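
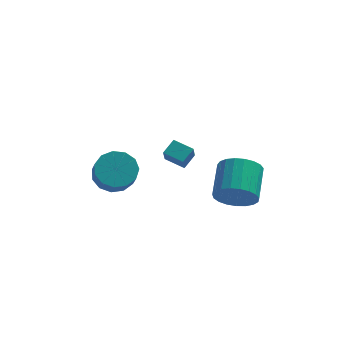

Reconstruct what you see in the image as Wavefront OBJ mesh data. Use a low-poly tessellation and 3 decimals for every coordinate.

v 1.248 -3.733 -2.437
v 1.737 -4.157 -1.755
v 2.04 -2.691 -1.061
v 1.552 -2.267 -1.743
v 2.014 -4.088 -2.022
v 2.317 -2.622 -1.328
v 2.158 -3.957 -2.361
v 2.461 -2.491 -1.667
v 2.145 -3.788 -2.713
v 2.449 -2.322 -2.019
v 1.977 -3.609 -3.017
v 2.281 -2.143 -2.323
v 1.683 -3.452 -3.221
v 1.987 -1.986 -2.527
v 1.314 -3.343 -3.29
v 1.618 -1.877 -2.596
v 0.934 -3.302 -3.211
v 1.237 -1.836 -2.517
v 0.608 -3.335 -2.998
v 0.911 -1.869 -2.304
v 0.392 -3.437 -2.688
v 0.696 -1.971 -1.994
v 0.325 -3.59 -2.335
v 0.628 -2.124 -1.641
v 0.417 -3.768 -1.999
v 0.721 -2.302 -1.305
v 0.653 -3.94 -1.739
v 0.957 -2.474 -1.045
v 0.992 -4.076 -1.6
v 1.296 -2.61 -0.906
v 1.375 -4.153 -1.606
v 1.679 -2.687 -0.912
v -1.327 1.589 -4.039
v -1.414 1.138 -3.289
v -0.855 2.149 -3.648
v -0.942 1.697 -2.898
v -0.518 1.063 -4.262
v -0.605 0.611 -3.512
v -0.046 1.622 -3.871
v -0.133 1.171 -3.121
v -3.545 -1.283 -2.724
v -2.63 -1.225 -2.793
v -2.519 -1.94 -1.925
v -3.435 -1.997 -1.856
v -2.775 -0.85 -2.466
v -2.665 -1.565 -1.598
v -3.166 -0.613 -2.221
v -3.055 -1.327 -1.353
v -3.676 -0.588 -2.136
v -3.566 -1.302 -1.267
v -4.145 -0.784 -2.237
v -4.035 -1.498 -1.369
v -4.424 -1.138 -2.493
v -4.313 -1.853 -1.625
v -4.424 -1.538 -2.823
v -4.313 -2.253 -1.954
v -4.144 -1.857 -3.121
v -4.034 -2.572 -2.253
v -3.675 -1.994 -3.293
v -3.564 -2.709 -2.425
v -3.164 -1.905 -3.285
v -3.054 -2.619 -2.416
v -2.775 -1.618 -3.098
v -2.664 -2.333 -2.23
f 2 1 5
f 2 5 3
f 3 5 6
f 3 6 4
f 5 1 7
f 5 7 6
f 6 7 8
f 6 8 4
f 7 1 9
f 7 9 8
f 8 9 10
f 8 10 4
f 9 1 11
f 9 11 10
f 10 11 12
f 10 12 4
f 11 1 13
f 11 13 12
f 12 13 14
f 12 14 4
f 13 1 15
f 13 15 14
f 14 15 16
f 14 16 4
f 15 1 17
f 15 17 16
f 16 17 18
f 16 18 4
f 17 1 19
f 17 19 18
f 18 19 20
f 18 20 4
f 19 1 21
f 19 21 20
f 20 21 22
f 20 22 4
f 21 1 23
f 21 23 22
f 22 23 24
f 22 24 4
f 23 1 25
f 23 25 24
f 24 25 26
f 24 26 4
f 25 1 27
f 25 27 26
f 26 27 28
f 26 28 4
f 27 1 29
f 27 29 28
f 28 29 30
f 28 30 4
f 29 1 31
f 29 31 30
f 30 31 32
f 30 32 4
f 31 1 2
f 31 2 32
f 32 2 3
f 32 3 4
f 34 36 33
f 37 34 33
f 33 36 35
f 35 37 33
f 34 40 36
f 38 34 37
f 38 40 34
f 36 40 35
f 39 37 35
f 35 40 39
f 39 38 37
f 40 38 39
f 42 41 45
f 42 45 43
f 43 45 46
f 43 46 44
f 45 41 47
f 45 47 46
f 46 47 48
f 46 48 44
f 47 41 49
f 47 49 48
f 48 49 50
f 48 50 44
f 49 41 51
f 49 51 50
f 50 51 52
f 50 52 44
f 51 41 53
f 51 53 52
f 52 53 54
f 52 54 44
f 53 41 55
f 53 55 54
f 54 55 56
f 54 56 44
f 55 41 57
f 55 57 56
f 56 57 58
f 56 58 44
f 57 41 59
f 57 59 58
f 58 59 60
f 58 60 44
f 59 41 61
f 59 61 60
f 60 61 62
f 60 62 44
f 61 41 63
f 61 63 62
f 62 63 64
f 62 64 44
f 63 41 42
f 63 42 64
f 64 42 43
f 64 43 44



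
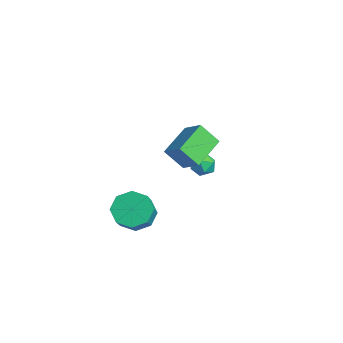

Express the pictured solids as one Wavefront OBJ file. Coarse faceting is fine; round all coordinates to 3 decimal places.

v -1.024 -3.464 -4.185
v -0.481 -2.544 -4.134
v 0.787 -3.375 -2.623
v 0.244 -4.296 -2.675
v -1.113 -2.564 -3.614
v 0.154 -3.395 -2.104
v -1.693 -3.111 -3.429
v -0.426 -3.943 -1.919
v -1.881 -3.866 -3.687
v -0.614 -4.697 -2.176
v -1.567 -4.385 -4.237
v -0.299 -5.216 -2.726
v -0.934 -4.365 -4.756
v 0.333 -5.196 -3.246
v -0.354 -3.817 -4.941
v 0.913 -4.649 -3.431
v -0.166 -3.063 -4.684
v 1.101 -3.894 -3.173
v 1.889 -2.396 0.812
v 1.298 -3.095 1.831
v 1.023 -0.819 1.392
v 0.433 -1.518 2.411
v 2.907 -2.122 1.589
v 2.317 -2.821 2.608
v 2.042 -0.545 2.169
v 1.451 -1.244 3.188
v -3.467 1.52 -3.39
v -3.042 1.589 -4.026
v -2.538 0.911 -2.834
v -2.113 0.98 -3.47
v -2.276 1.6 -3.048
v -2.85 1.977 -3.392
v -2.73 0.523 -3.468
v -3.304 0.9 -3.812
v -2.586 0.972 -4.074
v -2.305 1.638 -3.814
v -3.275 0.862 -3.046
v -2.994 1.528 -2.786
f 2 1 5
f 2 5 3
f 3 5 6
f 3 6 4
f 5 1 7
f 5 7 6
f 6 7 8
f 6 8 4
f 7 1 9
f 7 9 8
f 8 9 10
f 8 10 4
f 9 1 11
f 9 11 10
f 10 11 12
f 10 12 4
f 11 1 13
f 11 13 12
f 12 13 14
f 12 14 4
f 13 1 15
f 13 15 14
f 14 15 16
f 14 16 4
f 15 1 17
f 15 17 16
f 16 17 18
f 16 18 4
f 17 1 2
f 17 2 18
f 18 2 3
f 18 3 4
f 20 22 19
f 23 20 19
f 19 22 21
f 21 23 19
f 20 26 22
f 24 20 23
f 24 26 20
f 22 26 21
f 25 23 21
f 21 26 25
f 25 24 23
f 26 24 25
f 27 38 32
f 27 32 28
f 27 28 34
f 27 34 37
f 27 37 38
f 28 32 36
f 32 38 31
f 38 37 29
f 37 34 33
f 34 28 35
f 30 36 31
f 30 31 29
f 30 29 33
f 30 33 35
f 30 35 36
f 31 36 32
f 29 31 38
f 33 29 37
f 35 33 34
f 36 35 28



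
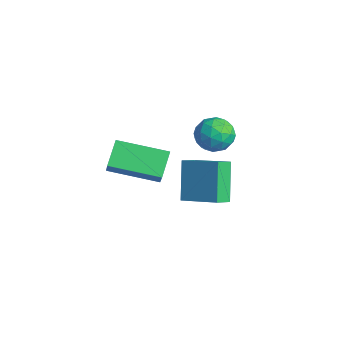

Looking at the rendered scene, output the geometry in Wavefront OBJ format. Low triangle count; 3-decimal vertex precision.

v 3.166 1.641 4.052
v 3.567 2.296 3.66
v 4.273 0.824 3.82
v 4.674 1.479 3.428
v 4.536 1.505 4.278
v 3.852 2.011 4.422
v 3.988 1.109 3.058
v 3.304 1.615 3.202
v 4.075 1.967 3.045
v 4.414 2.212 3.799
v 3.426 0.908 3.681
v 3.765 1.153 4.435
v 3.27 2.04 3.876
v 4.57 1.08 3.604
v 4.489 1.095 4.104
v 4.725 1.48 3.873
v 3.437 1.873 4.324
v 3.673 2.257 4.093
v 4.242 1.793 4.457
v 4.167 0.863 3.387
v 4.403 1.247 3.156
v 3.115 1.64 3.607
v 3.351 2.025 3.376
v 3.598 1.327 3.023
v 3.804 2.232 3.284
v 4.454 1.751 3.148
v 4.051 1.534 2.931
v 3.649 1.831 3.015
v 4.003 2.376 3.728
v 4.653 1.895 3.591
v 4.573 1.911 4.091
v 4.171 2.208 4.176
v 4.301 2.182 3.366
v 3.187 1.225 3.889
v 3.837 0.744 3.752
v 3.669 0.912 3.304
v 3.267 1.209 3.389
v 3.386 1.369 4.332
v 4.036 0.888 4.196
v 4.191 1.289 4.465
v 3.789 1.586 4.549
v 3.539 0.938 4.114
v 0.837 1.673 -0.048
v 2.313 2.562 0.598
v 0.586 2.387 -0.457
v 2.062 3.275 0.188
v 1.858 1.125 -1.628
v 3.334 2.013 -0.983
v 1.607 1.838 -2.038
v 3.083 2.727 -1.392
v 2.212 -2.215 1.968
v 1.464 -1.504 2.742
v 1.551 -1.986 1.119
v 0.803 -1.275 1.893
v 3.417 -0.445 1.507
v 2.669 0.266 2.281
v 2.756 -0.216 0.658
v 2.008 0.495 1.432
f 1 38 17
f 38 12 41
f 17 41 6
f 38 41 17
f 1 17 13
f 17 6 18
f 13 18 2
f 17 18 13
f 1 13 22
f 13 2 23
f 22 23 8
f 13 23 22
f 1 22 34
f 22 8 37
f 34 37 11
f 22 37 34
f 1 34 38
f 34 11 42
f 38 42 12
f 34 42 38
f 2 18 29
f 18 6 32
f 29 32 10
f 18 32 29
f 6 41 19
f 41 12 40
f 19 40 5
f 41 40 19
f 12 42 39
f 42 11 35
f 39 35 3
f 42 35 39
f 11 37 36
f 37 8 24
f 36 24 7
f 37 24 36
f 8 23 28
f 23 2 25
f 28 25 9
f 23 25 28
f 4 30 16
f 30 10 31
f 16 31 5
f 30 31 16
f 4 16 14
f 16 5 15
f 14 15 3
f 16 15 14
f 4 14 21
f 14 3 20
f 21 20 7
f 14 20 21
f 4 21 26
f 21 7 27
f 26 27 9
f 21 27 26
f 4 26 30
f 26 9 33
f 30 33 10
f 26 33 30
f 5 31 19
f 31 10 32
f 19 32 6
f 31 32 19
f 3 15 39
f 15 5 40
f 39 40 12
f 15 40 39
f 7 20 36
f 20 3 35
f 36 35 11
f 20 35 36
f 9 27 28
f 27 7 24
f 28 24 8
f 27 24 28
f 10 33 29
f 33 9 25
f 29 25 2
f 33 25 29
f 44 46 43
f 47 44 43
f 43 46 45
f 45 47 43
f 44 50 46
f 48 44 47
f 48 50 44
f 46 50 45
f 49 47 45
f 45 50 49
f 49 48 47
f 50 48 49
f 52 54 51
f 55 52 51
f 51 54 53
f 53 55 51
f 52 58 54
f 56 52 55
f 56 58 52
f 54 58 53
f 57 55 53
f 53 58 57
f 57 56 55
f 58 56 57



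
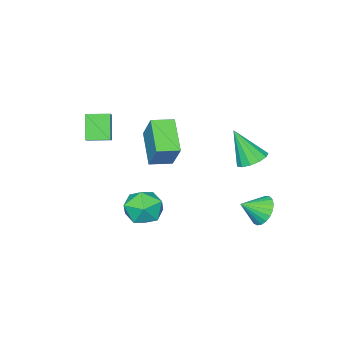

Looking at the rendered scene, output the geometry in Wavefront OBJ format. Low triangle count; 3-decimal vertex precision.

v -2.08 2.881 -2.038
v -1.809 2.42 -2.811
v -1.08 2.299 -1.342
v -1.6 2.749 -2.836
v -1.474 3.101 -2.723
v -1.452 3.416 -2.491
v -1.539 3.637 -2.181
v -1.72 3.728 -1.846
v -1.962 3.673 -1.545
v -2.225 3.48 -1.329
v -2.463 3.184 -1.235
v -2.634 2.836 -1.281
v -2.71 2.496 -1.457
v -2.676 2.222 -1.734
v -2.54 2.062 -2.063
v -2.324 2.044 -2.389
v -2.065 2.171 -2.653
v 3.587 -3.709 2.708
v 2.98 -4.348 4.007
v 2.734 -2.838 2.738
v 2.126 -3.477 4.036
v 4.374 -2.963 3.444
v 3.766 -3.602 4.742
v 3.52 -2.092 3.473
v 2.913 -2.731 4.772
v 3.606 1.234 -0.688
v 4.481 0.502 -0.801
v 2.639 -0.062 0.221
v 3.514 -0.794 0.108
v 3.616 0.119 0.794
v 4.213 0.919 0.232
v 2.907 -0.479 -0.812
v 3.504 0.321 -1.374
v 4.049 -0.557 -0.878
v 4.486 -0.188 0.115
v 2.634 0.628 -0.695
v 3.071 0.997 0.298
v -0.939 3.16 2.441
v -0.534 2.523 2.028
v -0.581 2.22 4.239
v -0.196 2.854 2.133
v -0.094 3.281 2.336
v -0.26 3.671 2.573
v -0.641 3.898 2.767
v -1.117 3.89 2.858
v -1.537 3.651 2.816
v -1.766 3.256 2.656
v -1.733 2.83 2.427
v -1.448 2.509 2.202
v -1.001 2.394 2.054
v 2.006 0.66 2.348
v 1.003 -0.749 3.448
v 2.389 1.59 3.889
v 1.386 0.18 4.989
v 3.014 0.04 2.471
v 2.011 -1.37 3.571
v 3.397 0.969 4.012
v 2.394 -0.44 5.112
f 2 1 4
f 2 4 3
f 4 1 5
f 4 5 3
f 5 1 6
f 5 6 3
f 6 1 7
f 6 7 3
f 7 1 8
f 7 8 3
f 8 1 9
f 8 9 3
f 9 1 10
f 9 10 3
f 10 1 11
f 10 11 3
f 11 1 12
f 11 12 3
f 12 1 13
f 12 13 3
f 13 1 14
f 13 14 3
f 14 1 15
f 14 15 3
f 15 1 16
f 15 16 3
f 16 1 17
f 16 17 3
f 17 1 2
f 17 2 3
f 19 21 18
f 22 19 18
f 18 21 20
f 20 22 18
f 19 25 21
f 23 19 22
f 23 25 19
f 21 25 20
f 24 22 20
f 20 25 24
f 24 23 22
f 25 23 24
f 26 37 31
f 26 31 27
f 26 27 33
f 26 33 36
f 26 36 37
f 27 31 35
f 31 37 30
f 37 36 28
f 36 33 32
f 33 27 34
f 29 35 30
f 29 30 28
f 29 28 32
f 29 32 34
f 29 34 35
f 30 35 31
f 28 30 37
f 32 28 36
f 34 32 33
f 35 34 27
f 39 38 41
f 39 41 40
f 41 38 42
f 41 42 40
f 42 38 43
f 42 43 40
f 43 38 44
f 43 44 40
f 44 38 45
f 44 45 40
f 45 38 46
f 45 46 40
f 46 38 47
f 46 47 40
f 47 38 48
f 47 48 40
f 48 38 49
f 48 49 40
f 49 38 50
f 49 50 40
f 50 38 39
f 50 39 40
f 52 54 51
f 55 52 51
f 51 54 53
f 53 55 51
f 52 58 54
f 56 52 55
f 56 58 52
f 54 58 53
f 57 55 53
f 53 58 57
f 57 56 55
f 58 56 57



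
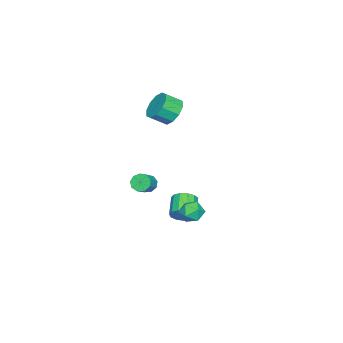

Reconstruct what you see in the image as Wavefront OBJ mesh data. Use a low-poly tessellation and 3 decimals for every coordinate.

v 2.143 2.642 -1.888
v 2.582 3.317 -1.804
v 3.238 1.923 -1.836
v 3.677 2.598 -1.752
v 3.189 2.355 -1.153
v 2.513 2.799 -1.185
v 3.307 2.441 -2.455
v 2.631 2.885 -2.487
v 3.302 3.192 -2.154
v 3.229 3.14 -1.35
v 2.591 2.1 -2.29
v 2.518 2.048 -1.486
v 0.677 1.054 -3.85
v 0.964 1.376 -3.188
v -0.191 0.968 -2.489
v -0.477 0.646 -3.15
v 0.728 1.695 -3.391
v -0.426 1.287 -2.692
v 0.477 1.81 -3.739
v -0.678 1.402 -3.04
v 0.289 1.685 -4.123
v -0.866 1.277 -3.424
v 0.224 1.36 -4.42
v -0.931 0.952 -3.721
v 0.303 0.937 -4.535
v -0.851 0.529 -3.836
v 0.501 0.552 -4.433
v -0.653 0.144 -3.734
v 0.755 0.326 -4.146
v -0.399 -0.082 -3.447
v 0.984 0.331 -3.764
v -0.17 -0.077 -3.065
v 1.116 0.566 -3.41
v -0.039 0.158 -2.711
v 1.108 0.955 -3.195
v -0.046 0.547 -2.496
v 2.409 -0.364 -0.565
v 2.677 0.021 -0.986
v 3.559 0.029 -0.416
v 3.291 -0.356 0.005
v 2.478 0.251 -0.681
v 3.36 0.259 -0.111
v 2.247 0.194 -0.322
v 3.129 0.202 0.248
v 2.091 -0.124 -0.077
v 2.973 -0.116 0.493
v 2.084 -0.555 -0.06
v 2.966 -0.547 0.51
v 2.23 -0.896 -0.28
v 3.111 -0.888 0.29
v 2.459 -0.988 -0.633
v 3.34 -0.98 -0.063
v 2.664 -0.788 -0.954
v 3.546 -0.78 -0.384
v 2.751 -0.39 -1.094
v 3.633 -0.382 -0.524
v -1.113 -0.418 3.501
v -0.768 -0.87 2.666
v -0.203 -1.655 3.324
v -0.547 -1.202 4.159
v -0.355 -0.432 2.833
v 0.21 -1.217 3.491
v -0.232 0.011 3.255
v 0.334 -0.774 3.913
v -0.444 0.29 3.771
v 0.121 -0.495 4.429
v -0.912 0.299 4.184
v -0.347 -0.486 4.842
v -1.457 0.035 4.336
v -0.892 -0.75 4.994
v -1.87 -0.403 4.169
v -1.305 -1.188 4.827
v -1.994 -0.846 3.747
v -1.428 -1.631 4.405
v -1.781 -1.125 3.231
v -1.216 -1.91 3.889
v -1.313 -1.134 2.818
v -0.748 -1.919 3.476
f 1 12 6
f 1 6 2
f 1 2 8
f 1 8 11
f 1 11 12
f 2 6 10
f 6 12 5
f 12 11 3
f 11 8 7
f 8 2 9
f 4 10 5
f 4 5 3
f 4 3 7
f 4 7 9
f 4 9 10
f 5 10 6
f 3 5 12
f 7 3 11
f 9 7 8
f 10 9 2
f 14 13 17
f 14 17 15
f 15 17 18
f 15 18 16
f 17 13 19
f 17 19 18
f 18 19 20
f 18 20 16
f 19 13 21
f 19 21 20
f 20 21 22
f 20 22 16
f 21 13 23
f 21 23 22
f 22 23 24
f 22 24 16
f 23 13 25
f 23 25 24
f 24 25 26
f 24 26 16
f 25 13 27
f 25 27 26
f 26 27 28
f 26 28 16
f 27 13 29
f 27 29 28
f 28 29 30
f 28 30 16
f 29 13 31
f 29 31 30
f 30 31 32
f 30 32 16
f 31 13 33
f 31 33 32
f 32 33 34
f 32 34 16
f 33 13 35
f 33 35 34
f 34 35 36
f 34 36 16
f 35 13 14
f 35 14 36
f 36 14 15
f 36 15 16
f 38 37 41
f 38 41 39
f 39 41 42
f 39 42 40
f 41 37 43
f 41 43 42
f 42 43 44
f 42 44 40
f 43 37 45
f 43 45 44
f 44 45 46
f 44 46 40
f 45 37 47
f 45 47 46
f 46 47 48
f 46 48 40
f 47 37 49
f 47 49 48
f 48 49 50
f 48 50 40
f 49 37 51
f 49 51 50
f 50 51 52
f 50 52 40
f 51 37 53
f 51 53 52
f 52 53 54
f 52 54 40
f 53 37 55
f 53 55 54
f 54 55 56
f 54 56 40
f 55 37 38
f 55 38 56
f 56 38 39
f 56 39 40
f 58 57 61
f 58 61 59
f 59 61 62
f 59 62 60
f 61 57 63
f 61 63 62
f 62 63 64
f 62 64 60
f 63 57 65
f 63 65 64
f 64 65 66
f 64 66 60
f 65 57 67
f 65 67 66
f 66 67 68
f 66 68 60
f 67 57 69
f 67 69 68
f 68 69 70
f 68 70 60
f 69 57 71
f 69 71 70
f 70 71 72
f 70 72 60
f 71 57 73
f 71 73 72
f 72 73 74
f 72 74 60
f 73 57 75
f 73 75 74
f 74 75 76
f 74 76 60
f 75 57 77
f 75 77 76
f 76 77 78
f 76 78 60
f 77 57 58
f 77 58 78
f 78 58 59
f 78 59 60



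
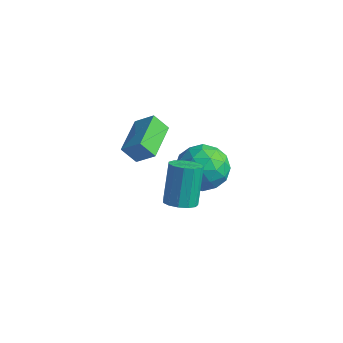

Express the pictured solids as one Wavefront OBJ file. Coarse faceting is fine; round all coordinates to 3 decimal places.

v 0.819 4.122 -3.177
v 1.489 4.216 -4.115
v 1.311 2.324 -3.005
v 1.981 2.418 -3.943
v 2.274 2.963 -2.967
v 1.97 4.074 -3.072
v 0.83 2.466 -4.048
v 0.526 3.577 -4.153
v 1.496 3.192 -4.653
v 2.388 3.5 -3.985
v 0.412 3.04 -3.135
v 1.304 3.348 -2.467
v 1.111 4.327 -3.661
v 1.689 2.213 -3.459
v 1.861 2.534 -2.885
v 2.255 2.589 -3.437
v 1.394 4.244 -3.048
v 1.788 4.299 -3.599
v 2.249 3.562 -2.924
v 1.012 2.241 -3.521
v 1.406 2.296 -4.072
v 0.545 3.951 -3.683
v 0.939 4.006 -4.235
v 0.551 2.978 -4.196
v 1.509 3.78 -4.528
v 1.798 2.723 -4.428
v 1.121 2.751 -4.489
v 0.943 3.405 -4.551
v 2.033 3.961 -4.136
v 2.322 2.904 -4.035
v 2.495 3.225 -3.461
v 2.316 3.878 -3.523
v 2.037 3.359 -4.452
v 0.478 3.636 -3.085
v 0.767 2.579 -2.984
v 0.484 2.662 -3.597
v 0.305 3.315 -3.659
v 1.002 3.817 -2.692
v 1.291 2.76 -2.592
v 1.857 3.135 -2.569
v 1.679 3.789 -2.631
v 0.763 3.181 -2.668
v 3.862 -1.49 -0.402
v 4.392 -1.122 -0.478
v 4.049 -0.322 1.006
v 3.518 -0.69 1.082
v 4.117 -0.941 -0.639
v 3.774 -0.141 0.845
v 3.761 -0.935 -0.724
v 3.418 -0.135 0.759
v 3.437 -1.105 -0.708
v 3.094 -0.305 0.776
v 3.248 -1.397 -0.594
v 2.904 -0.597 0.889
v 3.254 -1.719 -0.419
v 2.91 -0.919 1.064
v 3.452 -1.968 -0.239
v 3.109 -1.168 1.245
v 3.781 -2.065 -0.11
v 3.438 -1.265 1.373
v 4.136 -1.98 -0.074
v 3.792 -1.18 1.409
v 4.403 -1.739 -0.142
v 4.06 -0.939 1.341
v 4.499 -1.419 -0.292
v 4.155 -0.619 1.191
v -0.52 0.55 -1.379
v 0.261 0.751 -0.706
v -1.107 2.176 -1.183
v -0.326 2.377 -0.51
v 0.006 0.823 -2.07
v 0.787 1.024 -1.397
v -0.581 2.449 -1.874
v 0.2 2.65 -1.201
f 1 38 17
f 38 12 41
f 17 41 6
f 38 41 17
f 1 17 13
f 17 6 18
f 13 18 2
f 17 18 13
f 1 13 22
f 13 2 23
f 22 23 8
f 13 23 22
f 1 22 34
f 22 8 37
f 34 37 11
f 22 37 34
f 1 34 38
f 34 11 42
f 38 42 12
f 34 42 38
f 2 18 29
f 18 6 32
f 29 32 10
f 18 32 29
f 6 41 19
f 41 12 40
f 19 40 5
f 41 40 19
f 12 42 39
f 42 11 35
f 39 35 3
f 42 35 39
f 11 37 36
f 37 8 24
f 36 24 7
f 37 24 36
f 8 23 28
f 23 2 25
f 28 25 9
f 23 25 28
f 4 30 16
f 30 10 31
f 16 31 5
f 30 31 16
f 4 16 14
f 16 5 15
f 14 15 3
f 16 15 14
f 4 14 21
f 14 3 20
f 21 20 7
f 14 20 21
f 4 21 26
f 21 7 27
f 26 27 9
f 21 27 26
f 4 26 30
f 26 9 33
f 30 33 10
f 26 33 30
f 5 31 19
f 31 10 32
f 19 32 6
f 31 32 19
f 3 15 39
f 15 5 40
f 39 40 12
f 15 40 39
f 7 20 36
f 20 3 35
f 36 35 11
f 20 35 36
f 9 27 28
f 27 7 24
f 28 24 8
f 27 24 28
f 10 33 29
f 33 9 25
f 29 25 2
f 33 25 29
f 44 43 47
f 44 47 45
f 45 47 48
f 45 48 46
f 47 43 49
f 47 49 48
f 48 49 50
f 48 50 46
f 49 43 51
f 49 51 50
f 50 51 52
f 50 52 46
f 51 43 53
f 51 53 52
f 52 53 54
f 52 54 46
f 53 43 55
f 53 55 54
f 54 55 56
f 54 56 46
f 55 43 57
f 55 57 56
f 56 57 58
f 56 58 46
f 57 43 59
f 57 59 58
f 58 59 60
f 58 60 46
f 59 43 61
f 59 61 60
f 60 61 62
f 60 62 46
f 61 43 63
f 61 63 62
f 62 63 64
f 62 64 46
f 63 43 65
f 63 65 64
f 64 65 66
f 64 66 46
f 65 43 44
f 65 44 66
f 66 44 45
f 66 45 46
f 68 70 67
f 71 68 67
f 67 70 69
f 69 71 67
f 68 74 70
f 72 68 71
f 72 74 68
f 70 74 69
f 73 71 69
f 69 74 73
f 73 72 71
f 74 72 73



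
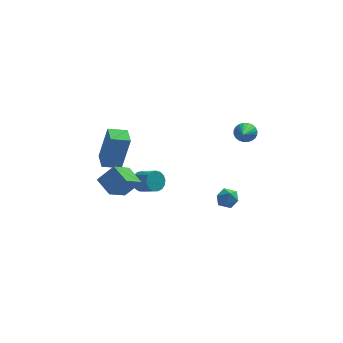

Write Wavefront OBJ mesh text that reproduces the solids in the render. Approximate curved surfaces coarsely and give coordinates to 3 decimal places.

v -2.449 3.034 -3.614
v -2.001 3.221 -4.061
v -1.244 2.572 -3.574
v -1.691 2.386 -3.126
v -1.968 3.433 -3.829
v -1.211 2.784 -3.342
v -2.046 3.553 -3.548
v -1.289 2.905 -3.06
v -2.216 3.555 -3.282
v -1.459 2.906 -2.794
v -2.439 3.438 -3.092
v -1.682 2.789 -2.604
v -2.665 3.228 -3.021
v -1.908 2.579 -2.533
v -2.84 2.974 -3.086
v -2.083 2.325 -2.599
v -2.926 2.733 -3.273
v -2.169 2.085 -2.785
v -2.903 2.562 -3.537
v -2.146 1.913 -3.049
v -2.775 2.499 -3.819
v -2.018 1.85 -3.331
v -2.573 2.559 -4.054
v -1.816 1.91 -3.566
v -2.342 2.727 -4.188
v -1.585 2.078 -3.7
v -2.135 2.966 -4.191
v -1.378 2.317 -3.703
v 1.771 -2.332 -0.354
v 2.002 -2.055 -0.885
v 1.878 -3.265 -0.795
v 2.109 -2.988 -1.326
v 2.454 -2.983 -0.785
v 2.388 -2.407 -0.512
v 1.492 -2.913 -1.168
v 1.426 -2.337 -0.895
v 1.83 -2.414 -1.387
v 2.424 -2.457 -1.151
v 1.456 -2.863 -0.529
v 2.05 -2.906 -0.293
v -2.871 -4.521 1.645
v -3.502 -3.728 2.122
v -3.68 -4.645 0.781
v -4.311 -3.851 1.257
v -2.189 -3.509 0.863
v -2.82 -2.715 1.339
v -2.998 -3.632 -0.002
v -3.629 -2.839 0.475
v -4.327 0.089 -0.487
v -3.848 0.073 1.558
v -4.536 1.188 -0.429
v -4.057 1.171 1.616
v -3.343 0.289 -0.716
v -2.864 0.272 1.329
v -3.552 1.387 -0.658
v -3.073 1.371 1.387
v 2.775 -1.696 3.277
v 3.108 -1.494 3.706
v 2.625 -3.244 4.123
v 2.902 -1.434 3.779
v 2.677 -1.415 3.775
v 2.466 -1.438 3.695
v 2.303 -1.501 3.552
v 2.211 -1.593 3.367
v 2.205 -1.701 3.168
v 2.286 -1.808 2.986
v 2.441 -1.898 2.848
v 2.647 -1.958 2.776
v 2.873 -1.977 2.78
v 3.083 -1.954 2.859
v 3.247 -1.892 3.003
v 3.338 -1.799 3.188
v 3.344 -1.691 3.386
v 3.264 -1.584 3.569
f 2 1 5
f 2 5 3
f 3 5 6
f 3 6 4
f 5 1 7
f 5 7 6
f 6 7 8
f 6 8 4
f 7 1 9
f 7 9 8
f 8 9 10
f 8 10 4
f 9 1 11
f 9 11 10
f 10 11 12
f 10 12 4
f 11 1 13
f 11 13 12
f 12 13 14
f 12 14 4
f 13 1 15
f 13 15 14
f 14 15 16
f 14 16 4
f 15 1 17
f 15 17 16
f 16 17 18
f 16 18 4
f 17 1 19
f 17 19 18
f 18 19 20
f 18 20 4
f 19 1 21
f 19 21 20
f 20 21 22
f 20 22 4
f 21 1 23
f 21 23 22
f 22 23 24
f 22 24 4
f 23 1 25
f 23 25 24
f 24 25 26
f 24 26 4
f 25 1 27
f 25 27 26
f 26 27 28
f 26 28 4
f 27 1 2
f 27 2 28
f 28 2 3
f 28 3 4
f 29 40 34
f 29 34 30
f 29 30 36
f 29 36 39
f 29 39 40
f 30 34 38
f 34 40 33
f 40 39 31
f 39 36 35
f 36 30 37
f 32 38 33
f 32 33 31
f 32 31 35
f 32 35 37
f 32 37 38
f 33 38 34
f 31 33 40
f 35 31 39
f 37 35 36
f 38 37 30
f 42 44 41
f 45 42 41
f 41 44 43
f 43 45 41
f 42 48 44
f 46 42 45
f 46 48 42
f 44 48 43
f 47 45 43
f 43 48 47
f 47 46 45
f 48 46 47
f 50 52 49
f 53 50 49
f 49 52 51
f 51 53 49
f 50 56 52
f 54 50 53
f 54 56 50
f 52 56 51
f 55 53 51
f 51 56 55
f 55 54 53
f 56 54 55
f 58 57 60
f 58 60 59
f 60 57 61
f 60 61 59
f 61 57 62
f 61 62 59
f 62 57 63
f 62 63 59
f 63 57 64
f 63 64 59
f 64 57 65
f 64 65 59
f 65 57 66
f 65 66 59
f 66 57 67
f 66 67 59
f 67 57 68
f 67 68 59
f 68 57 69
f 68 69 59
f 69 57 70
f 69 70 59
f 70 57 71
f 70 71 59
f 71 57 72
f 71 72 59
f 72 57 73
f 72 73 59
f 73 57 74
f 73 74 59
f 74 57 58
f 74 58 59



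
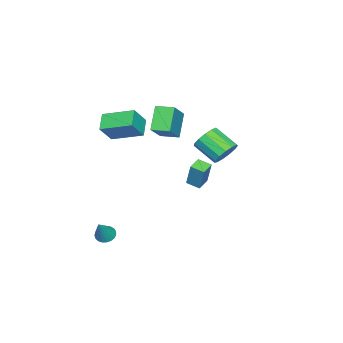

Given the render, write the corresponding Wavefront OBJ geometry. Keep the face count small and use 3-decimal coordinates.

v -2.186 0.652 -1.827
v -1.847 1.065 -0.224
v -2.154 1.493 -2.05
v -1.815 1.905 -0.447
v -1.305 0.575 -1.993
v -0.966 0.987 -0.39
v -1.273 1.415 -2.216
v -0.934 1.828 -0.613
v 0.645 3.843 2.229
v 1.491 3.816 2.471
v 1.201 2.45 3.332
v 0.355 2.477 3.091
v 1.255 4.083 2.816
v 0.966 2.718 3.677
v 0.826 4.274 2.974
v 0.537 2.909 3.836
v 0.34 4.328 2.897
v 0.05 2.963 3.758
v -0.05 4.228 2.607
v -0.34 2.863 3.468
v -0.219 4.006 2.197
v -0.509 2.641 3.059
v -0.114 3.731 1.798
v -0.404 2.366 2.659
v 0.232 3.492 1.535
v -0.058 2.127 2.397
v 0.709 3.365 1.493
v 0.42 1.999 2.355
v 1.166 3.388 1.685
v 0.876 2.023 2.546
v 1.457 3.557 2.049
v 1.168 2.191 2.911
v -3.173 -1.941 0.288
v -4.303 -2.174 1.617
v -3.321 -0.793 0.365
v -4.451 -1.026 1.693
v -1.669 -1.834 1.587
v -2.799 -2.067 2.915
v -1.817 -0.686 1.663
v -2.947 -0.919 2.992
v 3.226 -2.273 -4.411
v 3.735 -2.219 -4.761
v 4.154 -2.207 -3.049
v 3.667 -1.972 -4.726
v 3.522 -1.778 -4.638
v 3.327 -1.669 -4.51
v 3.114 -1.665 -4.365
v 2.92 -1.766 -4.228
v 2.779 -1.955 -4.122
v 2.716 -2.198 -4.067
v 2.74 -2.455 -4.071
v 2.849 -2.68 -4.134
v 3.023 -2.835 -4.245
v 3.232 -2.893 -4.385
v 3.44 -2.843 -4.529
v 3.611 -2.695 -4.653
v 3.715 -2.474 -4.735
v 1.386 -2.751 2.171
v 0.412 -3.083 2.807
v 1.164 -0.869 2.81
v 0.189 -1.2 3.446
v 2.231 -3.04 3.314
v 1.256 -3.371 3.95
v 2.008 -1.157 3.953
v 1.034 -1.489 4.589
f 2 4 1
f 5 2 1
f 1 4 3
f 3 5 1
f 2 8 4
f 6 2 5
f 6 8 2
f 4 8 3
f 7 5 3
f 3 8 7
f 7 6 5
f 8 6 7
f 10 9 13
f 10 13 11
f 11 13 14
f 11 14 12
f 13 9 15
f 13 15 14
f 14 15 16
f 14 16 12
f 15 9 17
f 15 17 16
f 16 17 18
f 16 18 12
f 17 9 19
f 17 19 18
f 18 19 20
f 18 20 12
f 19 9 21
f 19 21 20
f 20 21 22
f 20 22 12
f 21 9 23
f 21 23 22
f 22 23 24
f 22 24 12
f 23 9 25
f 23 25 24
f 24 25 26
f 24 26 12
f 25 9 27
f 25 27 26
f 26 27 28
f 26 28 12
f 27 9 29
f 27 29 28
f 28 29 30
f 28 30 12
f 29 9 31
f 29 31 30
f 30 31 32
f 30 32 12
f 31 9 10
f 31 10 32
f 32 10 11
f 32 11 12
f 34 36 33
f 37 34 33
f 33 36 35
f 35 37 33
f 34 40 36
f 38 34 37
f 38 40 34
f 36 40 35
f 39 37 35
f 35 40 39
f 39 38 37
f 40 38 39
f 42 41 44
f 42 44 43
f 44 41 45
f 44 45 43
f 45 41 46
f 45 46 43
f 46 41 47
f 46 47 43
f 47 41 48
f 47 48 43
f 48 41 49
f 48 49 43
f 49 41 50
f 49 50 43
f 50 41 51
f 50 51 43
f 51 41 52
f 51 52 43
f 52 41 53
f 52 53 43
f 53 41 54
f 53 54 43
f 54 41 55
f 54 55 43
f 55 41 56
f 55 56 43
f 56 41 57
f 56 57 43
f 57 41 42
f 57 42 43
f 59 61 58
f 62 59 58
f 58 61 60
f 60 62 58
f 59 65 61
f 63 59 62
f 63 65 59
f 61 65 60
f 64 62 60
f 60 65 64
f 64 63 62
f 65 63 64



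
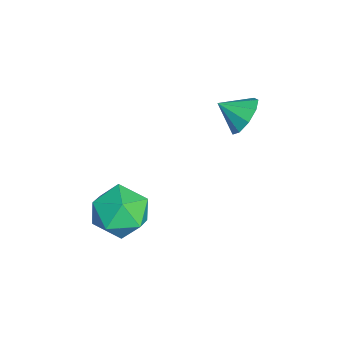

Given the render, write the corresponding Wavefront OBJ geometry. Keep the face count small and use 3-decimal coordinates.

v 2.123 -0.55 -1.309
v 3.043 -0.027 -0.643
v 3.357 -2.073 -1.817
v 4.277 -1.55 -1.151
v 3.282 -2.036 -0.569
v 2.519 -1.095 -0.255
v 3.881 -1.005 -2.205
v 3.118 -0.064 -1.891
v 4.13 -0.308 -1.196
v 3.76 -0.945 -0.185
v 2.64 -1.155 -2.275
v 2.27 -1.792 -1.264
v -0.003 3.619 1.298
v 0.37 4.011 2.055
v -0.197 2.601 1.922
v -0.257 4.121 2.039
v -0.764 3.996 1.676
v -0.916 3.695 1.137
v -0.64 3.358 0.673
v -0.066 3.144 0.502
v 0.537 3.152 0.703
v 0.888 3.379 1.183
v 0.822 3.718 1.716
f 1 12 6
f 1 6 2
f 1 2 8
f 1 8 11
f 1 11 12
f 2 6 10
f 6 12 5
f 12 11 3
f 11 8 7
f 8 2 9
f 4 10 5
f 4 5 3
f 4 3 7
f 4 7 9
f 4 9 10
f 5 10 6
f 3 5 12
f 7 3 11
f 9 7 8
f 10 9 2
f 14 13 16
f 14 16 15
f 16 13 17
f 16 17 15
f 17 13 18
f 17 18 15
f 18 13 19
f 18 19 15
f 19 13 20
f 19 20 15
f 20 13 21
f 20 21 15
f 21 13 22
f 21 22 15
f 22 13 23
f 22 23 15
f 23 13 14
f 23 14 15



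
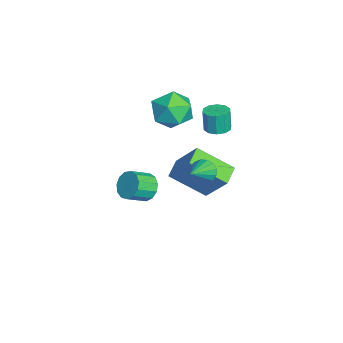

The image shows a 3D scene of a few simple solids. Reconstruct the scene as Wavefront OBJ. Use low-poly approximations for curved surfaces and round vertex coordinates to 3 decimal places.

v -0.828 0.889 1.194
v -0.367 0.476 1.225
v -0.49 0.418 2.316
v -0.952 0.831 2.286
v -0.215 0.826 1.26
v -0.338 0.768 2.352
v -0.298 1.2 1.271
v -0.421 1.142 2.362
v -0.583 1.455 1.252
v -0.706 1.398 2.343
v -0.962 1.494 1.211
v -1.085 1.436 2.303
v -1.29 1.302 1.164
v -1.413 1.244 2.255
v -1.442 0.952 1.128
v -1.565 0.894 2.22
v -1.359 0.578 1.118
v -1.482 0.52 2.209
v -1.074 0.322 1.137
v -1.197 0.265 2.228
v -0.695 0.284 1.177
v -0.818 0.226 2.269
v -0.137 -2.246 -2.273
v 0.541 -1.99 -2.467
v 1.015 -2.819 -1.9
v 0.337 -3.074 -1.707
v 0.441 -1.799 -2.104
v 0.915 -2.628 -1.537
v 0.158 -1.75 -1.794
v 0.631 -2.578 -1.227
v -0.219 -1.858 -1.637
v 0.254 -2.686 -1.07
v -0.57 -2.089 -1.682
v -0.097 -2.917 -1.115
v -0.784 -2.37 -1.914
v -0.31 -3.198 -1.348
v -0.791 -2.611 -2.261
v -0.318 -3.44 -1.694
v -0.592 -2.737 -2.612
v -0.118 -3.566 -2.045
v -0.247 -2.706 -2.855
v 0.226 -3.535 -2.288
v 0.132 -2.53 -2.913
v 0.606 -3.358 -2.347
v 0.426 -2.263 -2.769
v 0.9 -3.091 -2.202
v -2.939 -0.32 1.597
v -1.874 -0.256 1.916
v -2.606 -1.904 0.804
v -1.541 -1.84 1.123
v -2.342 -1.997 1.882
v -2.548 -1.017 2.372
v -1.932 -1.143 0.348
v -2.138 -0.163 0.838
v -1.251 -0.764 1.144
v -1.504 -1.292 2.093
v -2.976 -0.868 0.627
v -3.229 -1.396 1.576
v -1.418 0.76 -2.931
v -1.721 -0.91 -1.781
v -0.65 1.667 -1.411
v -0.952 -0.003 -0.261
v -0.468 0.403 -3.199
v -0.77 -1.267 -2.049
v 0.301 1.31 -1.679
v -0.002 -0.36 -0.529
v 2.899 0.153 1.343
v 3.284 0.529 1.055
v 4.081 -0.433 2.157
v 3.188 0.689 1.309
v 3.014 0.706 1.573
v 2.81 0.574 1.774
v 2.63 0.33 1.86
v 2.522 0.038 1.808
v 2.515 -0.223 1.63
v 2.611 -0.384 1.376
v 2.784 -0.4 1.112
v 2.988 -0.269 0.911
v 3.169 -0.024 0.825
v 3.277 0.268 0.877
f 2 1 5
f 2 5 3
f 3 5 6
f 3 6 4
f 5 1 7
f 5 7 6
f 6 7 8
f 6 8 4
f 7 1 9
f 7 9 8
f 8 9 10
f 8 10 4
f 9 1 11
f 9 11 10
f 10 11 12
f 10 12 4
f 11 1 13
f 11 13 12
f 12 13 14
f 12 14 4
f 13 1 15
f 13 15 14
f 14 15 16
f 14 16 4
f 15 1 17
f 15 17 16
f 16 17 18
f 16 18 4
f 17 1 19
f 17 19 18
f 18 19 20
f 18 20 4
f 19 1 21
f 19 21 20
f 20 21 22
f 20 22 4
f 21 1 2
f 21 2 22
f 22 2 3
f 22 3 4
f 24 23 27
f 24 27 25
f 25 27 28
f 25 28 26
f 27 23 29
f 27 29 28
f 28 29 30
f 28 30 26
f 29 23 31
f 29 31 30
f 30 31 32
f 30 32 26
f 31 23 33
f 31 33 32
f 32 33 34
f 32 34 26
f 33 23 35
f 33 35 34
f 34 35 36
f 34 36 26
f 35 23 37
f 35 37 36
f 36 37 38
f 36 38 26
f 37 23 39
f 37 39 38
f 38 39 40
f 38 40 26
f 39 23 41
f 39 41 40
f 40 41 42
f 40 42 26
f 41 23 43
f 41 43 42
f 42 43 44
f 42 44 26
f 43 23 45
f 43 45 44
f 44 45 46
f 44 46 26
f 45 23 24
f 45 24 46
f 46 24 25
f 46 25 26
f 47 58 52
f 47 52 48
f 47 48 54
f 47 54 57
f 47 57 58
f 48 52 56
f 52 58 51
f 58 57 49
f 57 54 53
f 54 48 55
f 50 56 51
f 50 51 49
f 50 49 53
f 50 53 55
f 50 55 56
f 51 56 52
f 49 51 58
f 53 49 57
f 55 53 54
f 56 55 48
f 60 62 59
f 63 60 59
f 59 62 61
f 61 63 59
f 60 66 62
f 64 60 63
f 64 66 60
f 62 66 61
f 65 63 61
f 61 66 65
f 65 64 63
f 66 64 65
f 68 67 70
f 68 70 69
f 70 67 71
f 70 71 69
f 71 67 72
f 71 72 69
f 72 67 73
f 72 73 69
f 73 67 74
f 73 74 69
f 74 67 75
f 74 75 69
f 75 67 76
f 75 76 69
f 76 67 77
f 76 77 69
f 77 67 78
f 77 78 69
f 78 67 79
f 78 79 69
f 79 67 80
f 79 80 69
f 80 67 68
f 80 68 69



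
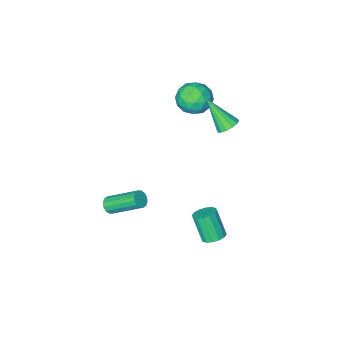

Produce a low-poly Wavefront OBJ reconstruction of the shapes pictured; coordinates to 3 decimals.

v -3.511 -0.555 -0.357
v -2.991 -0.811 -0.731
v -2.949 -1.825 1.297
v -2.853 -0.529 -0.561
v -2.891 -0.254 -0.337
v -3.096 -0.059 -0.118
v -3.412 0.002 0.037
v -3.755 -0.086 0.086
v -4.032 -0.299 0.016
v -4.17 -0.582 -0.153
v -4.132 -0.857 -0.378
v -3.927 -1.052 -0.597
v -3.611 -1.113 -0.751
v -3.268 -1.025 -0.8
v -3.442 -2.619 0.049
v -2.52 -3.218 0.146
v -4.24 -3.982 -0.786
v -3.318 -4.581 -0.689
v -3.913 -4.335 0.208
v -3.42 -3.492 0.724
v -3.34 -3.708 -1.364
v -2.847 -2.865 -0.848
v -2.457 -3.891 -0.727
v -2.811 -4.278 0.244
v -3.949 -2.922 -0.884
v -4.303 -3.309 0.087
v -2.911 -2.799 0.17
v -3.849 -4.401 -0.81
v -4.199 -4.257 -0.283
v -3.657 -4.609 -0.226
v -3.44 -2.96 0.51
v -2.898 -3.312 0.567
v -3.717 -3.968 0.604
v -3.862 -3.888 -1.207
v -3.32 -4.24 -1.15
v -3.103 -2.591 -0.414
v -2.561 -2.943 -0.357
v -3.043 -3.232 -1.244
v -2.332 -3.546 -0.286
v -2.801 -4.348 -0.776
v -2.814 -3.834 -1.173
v -2.524 -3.339 -0.87
v -2.54 -3.774 0.285
v -3.009 -4.575 -0.205
v -3.359 -4.431 0.322
v -3.069 -3.935 0.625
v -2.503 -4.17 -0.228
v -3.751 -2.625 -0.435
v -4.22 -3.426 -0.925
v -3.691 -3.265 -1.265
v -3.401 -2.769 -0.962
v -3.959 -2.852 0.136
v -4.428 -3.654 -0.354
v -4.236 -3.861 0.23
v -3.946 -3.366 0.533
v -4.257 -3.03 -0.412
v 3.931 -0.501 -3.131
v 4.387 -0.358 -2.901
v 3.344 1.043 -1.7
v 2.889 0.901 -1.929
v 4.362 -0.192 -3.118
v 3.319 1.21 -1.916
v 4.221 -0.108 -3.338
v 3.178 1.293 -2.136
v 4.002 -0.129 -3.502
v 2.96 1.272 -2.301
v 3.765 -0.25 -3.567
v 2.722 1.151 -2.366
v 3.572 -0.438 -3.515
v 2.529 0.963 -2.314
v 3.476 -0.643 -3.36
v 2.433 0.758 -2.159
v 3.501 -0.81 -3.144
v 2.458 0.592 -1.942
v 3.642 -0.893 -2.924
v 2.599 0.508 -1.722
v 3.86 -0.872 -2.759
v 2.818 0.529 -1.558
v 4.098 -0.751 -2.694
v 3.055 0.65 -1.493
v 4.291 -0.563 -2.746
v 3.248 0.838 -1.545
v 0.077 3.509 -4.577
v 0.752 3.457 -4.644
v 0.837 2.679 -3.169
v 0.163 2.731 -3.103
v 0.7 3.764 -4.479
v 0.786 2.985 -3.004
v 0.481 4.002 -4.341
v 0.567 3.224 -2.866
v 0.154 4.109 -4.266
v 0.24 3.33 -2.791
v -0.193 4.054 -4.274
v -0.108 3.276 -2.799
v -0.469 3.854 -4.364
v -0.383 3.075 -2.889
v -0.597 3.561 -4.511
v -0.512 2.783 -3.036
v -0.546 3.255 -4.676
v -0.46 2.476 -3.201
v -0.327 3.016 -4.814
v -0.241 2.238 -3.339
v 0 2.91 -4.889
v 0.086 2.131 -3.414
v 0.348 2.964 -4.881
v 0.433 2.186 -3.406
v 0.623 3.165 -4.791
v 0.709 2.386 -3.316
f 2 1 4
f 2 4 3
f 4 1 5
f 4 5 3
f 5 1 6
f 5 6 3
f 6 1 7
f 6 7 3
f 7 1 8
f 7 8 3
f 8 1 9
f 8 9 3
f 9 1 10
f 9 10 3
f 10 1 11
f 10 11 3
f 11 1 12
f 11 12 3
f 12 1 13
f 12 13 3
f 13 1 14
f 13 14 3
f 14 1 2
f 14 2 3
f 15 52 31
f 52 26 55
f 31 55 20
f 52 55 31
f 15 31 27
f 31 20 32
f 27 32 16
f 31 32 27
f 15 27 36
f 27 16 37
f 36 37 22
f 27 37 36
f 15 36 48
f 36 22 51
f 48 51 25
f 36 51 48
f 15 48 52
f 48 25 56
f 52 56 26
f 48 56 52
f 16 32 43
f 32 20 46
f 43 46 24
f 32 46 43
f 20 55 33
f 55 26 54
f 33 54 19
f 55 54 33
f 26 56 53
f 56 25 49
f 53 49 17
f 56 49 53
f 25 51 50
f 51 22 38
f 50 38 21
f 51 38 50
f 22 37 42
f 37 16 39
f 42 39 23
f 37 39 42
f 18 44 30
f 44 24 45
f 30 45 19
f 44 45 30
f 18 30 28
f 30 19 29
f 28 29 17
f 30 29 28
f 18 28 35
f 28 17 34
f 35 34 21
f 28 34 35
f 18 35 40
f 35 21 41
f 40 41 23
f 35 41 40
f 18 40 44
f 40 23 47
f 44 47 24
f 40 47 44
f 19 45 33
f 45 24 46
f 33 46 20
f 45 46 33
f 17 29 53
f 29 19 54
f 53 54 26
f 29 54 53
f 21 34 50
f 34 17 49
f 50 49 25
f 34 49 50
f 23 41 42
f 41 21 38
f 42 38 22
f 41 38 42
f 24 47 43
f 47 23 39
f 43 39 16
f 47 39 43
f 58 57 61
f 58 61 59
f 59 61 62
f 59 62 60
f 61 57 63
f 61 63 62
f 62 63 64
f 62 64 60
f 63 57 65
f 63 65 64
f 64 65 66
f 64 66 60
f 65 57 67
f 65 67 66
f 66 67 68
f 66 68 60
f 67 57 69
f 67 69 68
f 68 69 70
f 68 70 60
f 69 57 71
f 69 71 70
f 70 71 72
f 70 72 60
f 71 57 73
f 71 73 72
f 72 73 74
f 72 74 60
f 73 57 75
f 73 75 74
f 74 75 76
f 74 76 60
f 75 57 77
f 75 77 76
f 76 77 78
f 76 78 60
f 77 57 79
f 77 79 78
f 78 79 80
f 78 80 60
f 79 57 81
f 79 81 80
f 80 81 82
f 80 82 60
f 81 57 58
f 81 58 82
f 82 58 59
f 82 59 60
f 84 83 87
f 84 87 85
f 85 87 88
f 85 88 86
f 87 83 89
f 87 89 88
f 88 89 90
f 88 90 86
f 89 83 91
f 89 91 90
f 90 91 92
f 90 92 86
f 91 83 93
f 91 93 92
f 92 93 94
f 92 94 86
f 93 83 95
f 93 95 94
f 94 95 96
f 94 96 86
f 95 83 97
f 95 97 96
f 96 97 98
f 96 98 86
f 97 83 99
f 97 99 98
f 98 99 100
f 98 100 86
f 99 83 101
f 99 101 100
f 100 101 102
f 100 102 86
f 101 83 103
f 101 103 102
f 102 103 104
f 102 104 86
f 103 83 105
f 103 105 104
f 104 105 106
f 104 106 86
f 105 83 107
f 105 107 106
f 106 107 108
f 106 108 86
f 107 83 84
f 107 84 108
f 108 84 85
f 108 85 86



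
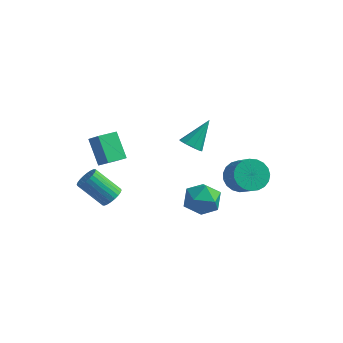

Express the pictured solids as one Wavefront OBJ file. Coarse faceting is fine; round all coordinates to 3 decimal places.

v 1.638 2.122 -0.662
v 2.147 2.94 -0.554
v 3.072 2.237 0.41
v 2.562 1.418 0.302
v 1.87 2.975 -0.263
v 2.795 2.271 0.702
v 1.553 2.862 -0.041
v 2.478 2.158 0.924
v 1.25 2.621 0.074
v 2.175 1.917 1.038
v 1.014 2.294 0.061
v 1.939 1.59 1.025
v 0.887 1.937 -0.077
v 1.812 1.233 0.888
v 0.889 1.612 -0.316
v 1.814 0.908 0.649
v 1.02 1.375 -0.615
v 1.945 0.672 0.35
v 1.258 1.268 -0.922
v 2.183 0.564 0.042
v 1.562 1.308 -1.184
v 2.487 0.604 -0.22
v 1.879 1.488 -1.356
v 2.804 0.785 -0.392
v 2.154 1.779 -1.408
v 3.079 1.075 -0.444
v 2.34 2.128 -1.331
v 3.265 1.425 -0.367
v 2.404 2.477 -1.138
v 3.329 1.773 -0.174
v 2.336 2.764 -0.863
v 3.261 2.061 0.101
v -3.198 -2.525 -0.698
v -2.832 -2.204 -0.252
v -4.116 -2.454 0.983
v -4.482 -2.775 0.538
v -2.967 -2.011 -0.355
v -4.252 -2.26 0.881
v -3.138 -1.895 -0.509
v -4.423 -2.145 0.727
v -3.318 -1.876 -0.692
v -4.603 -2.126 0.544
v -3.48 -1.956 -0.876
v -4.765 -2.206 0.36
v -3.599 -2.122 -1.033
v -4.883 -2.372 0.203
v -3.656 -2.35 -1.139
v -4.941 -2.599 0.097
v -3.644 -2.604 -1.178
v -4.929 -2.854 0.058
v -3.564 -2.846 -1.143
v -4.848 -3.096 0.092
v -3.428 -3.04 -1.041
v -4.713 -3.289 0.195
v -3.257 -3.155 -0.887
v -4.542 -3.405 0.349
v -3.077 -3.174 -0.704
v -4.362 -3.424 0.532
v -2.915 -3.094 -0.52
v -4.2 -3.344 0.716
v -2.797 -2.928 -0.363
v -4.081 -3.178 0.873
v -2.739 -2.701 -0.257
v -4.024 -2.95 0.979
v -2.751 -2.446 -0.218
v -4.036 -2.696 1.018
v -0.58 0.882 1.795
v 0.005 0.995 1.488
v -0.12 2.058 3.105
v -0.311 1.289 1.335
v -0.753 1.393 1.397
v -1.114 1.258 1.645
v -1.225 0.947 1.963
v -1.035 0.606 2.202
v -0.631 0.394 2.251
v -0.204 0.41 2.086
v 0.047 0.648 1.785
v -4.971 -1.617 2.473
v -4.276 -1.854 3.106
v -4.484 -0.633 2.307
v -3.789 -0.87 2.94
v -4.071 -2.27 1.24
v -3.376 -2.507 1.873
v -3.584 -1.286 1.074
v -2.889 -1.523 1.707
v 1.308 -1.51 1.245
v 2.319 -1.661 1.12
v 1.001 -2.999 0.56
v 2.012 -3.15 0.435
v 1.606 -3.145 1.381
v 1.795 -2.225 1.805
v 1.525 -2.435 -0.125
v 1.714 -1.515 0.299
v 2.453 -2.233 0.273
v 2.503 -2.671 1.204
v 0.817 -1.989 0.476
v 0.867 -2.427 1.407
f 2 1 5
f 2 5 3
f 3 5 6
f 3 6 4
f 5 1 7
f 5 7 6
f 6 7 8
f 6 8 4
f 7 1 9
f 7 9 8
f 8 9 10
f 8 10 4
f 9 1 11
f 9 11 10
f 10 11 12
f 10 12 4
f 11 1 13
f 11 13 12
f 12 13 14
f 12 14 4
f 13 1 15
f 13 15 14
f 14 15 16
f 14 16 4
f 15 1 17
f 15 17 16
f 16 17 18
f 16 18 4
f 17 1 19
f 17 19 18
f 18 19 20
f 18 20 4
f 19 1 21
f 19 21 20
f 20 21 22
f 20 22 4
f 21 1 23
f 21 23 22
f 22 23 24
f 22 24 4
f 23 1 25
f 23 25 24
f 24 25 26
f 24 26 4
f 25 1 27
f 25 27 26
f 26 27 28
f 26 28 4
f 27 1 29
f 27 29 28
f 28 29 30
f 28 30 4
f 29 1 31
f 29 31 30
f 30 31 32
f 30 32 4
f 31 1 2
f 31 2 32
f 32 2 3
f 32 3 4
f 34 33 37
f 34 37 35
f 35 37 38
f 35 38 36
f 37 33 39
f 37 39 38
f 38 39 40
f 38 40 36
f 39 33 41
f 39 41 40
f 40 41 42
f 40 42 36
f 41 33 43
f 41 43 42
f 42 43 44
f 42 44 36
f 43 33 45
f 43 45 44
f 44 45 46
f 44 46 36
f 45 33 47
f 45 47 46
f 46 47 48
f 46 48 36
f 47 33 49
f 47 49 48
f 48 49 50
f 48 50 36
f 49 33 51
f 49 51 50
f 50 51 52
f 50 52 36
f 51 33 53
f 51 53 52
f 52 53 54
f 52 54 36
f 53 33 55
f 53 55 54
f 54 55 56
f 54 56 36
f 55 33 57
f 55 57 56
f 56 57 58
f 56 58 36
f 57 33 59
f 57 59 58
f 58 59 60
f 58 60 36
f 59 33 61
f 59 61 60
f 60 61 62
f 60 62 36
f 61 33 63
f 61 63 62
f 62 63 64
f 62 64 36
f 63 33 65
f 63 65 64
f 64 65 66
f 64 66 36
f 65 33 34
f 65 34 66
f 66 34 35
f 66 35 36
f 68 67 70
f 68 70 69
f 70 67 71
f 70 71 69
f 71 67 72
f 71 72 69
f 72 67 73
f 72 73 69
f 73 67 74
f 73 74 69
f 74 67 75
f 74 75 69
f 75 67 76
f 75 76 69
f 76 67 77
f 76 77 69
f 77 67 68
f 77 68 69
f 79 81 78
f 82 79 78
f 78 81 80
f 80 82 78
f 79 85 81
f 83 79 82
f 83 85 79
f 81 85 80
f 84 82 80
f 80 85 84
f 84 83 82
f 85 83 84
f 86 97 91
f 86 91 87
f 86 87 93
f 86 93 96
f 86 96 97
f 87 91 95
f 91 97 90
f 97 96 88
f 96 93 92
f 93 87 94
f 89 95 90
f 89 90 88
f 89 88 92
f 89 92 94
f 89 94 95
f 90 95 91
f 88 90 97
f 92 88 96
f 94 92 93
f 95 94 87



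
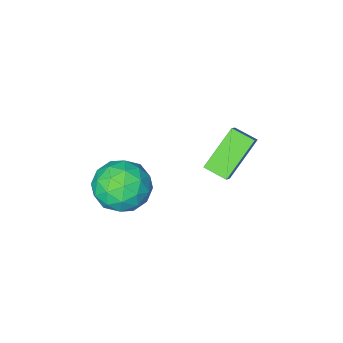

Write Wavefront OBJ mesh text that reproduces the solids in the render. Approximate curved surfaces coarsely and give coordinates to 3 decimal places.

v 0.447 1.447 -3.551
v 1.348 1.199 -2.887
v -0.508 0.061 -2.773
v 0.393 -0.187 -2.109
v -0.193 0.784 -1.942
v 0.398 1.64 -2.422
v 0.442 -0.38 -3.238
v 1.033 0.476 -3.718
v 1.345 0.069 -2.693
v 0.952 0.789 -1.892
v -0.112 0.471 -3.768
v -0.505 1.191 -2.967
v 0.981 1.445 -3.287
v -0.141 -0.185 -2.373
v -0.486 0.386 -2.275
v 0.044 0.24 -1.884
v 0.423 1.704 -3.014
v 0.952 1.558 -2.623
v 0.047 1.314 -2.068
v -0.112 -0.298 -3.037
v 0.417 -0.444 -2.646
v 0.796 1.02 -3.776
v 1.326 0.874 -3.385
v 0.793 -0.054 -3.592
v 1.509 0.635 -2.783
v 0.947 -0.18 -2.326
v 0.977 -0.293 -2.99
v 1.324 0.21 -3.272
v 1.278 1.058 -2.312
v 0.717 0.243 -1.855
v 0.373 0.814 -1.757
v 0.72 1.317 -2.039
v 1.276 0.394 -2.198
v 0.123 1.017 -3.805
v -0.438 0.202 -3.348
v 0.12 -0.057 -3.621
v 0.467 0.446 -3.903
v -0.107 1.44 -3.334
v -0.669 0.625 -2.877
v -0.484 1.05 -2.388
v -0.137 1.553 -2.67
v -0.436 0.866 -3.462
v -3.937 1.18 -1.293
v -3.383 1.785 -0.488
v -4.383 1.959 -1.573
v -3.829 2.565 -0.767
v -2.551 1.535 -2.513
v -1.997 2.141 -1.707
v -2.997 2.315 -2.792
v -2.443 2.92 -1.987
f 1 38 17
f 38 12 41
f 17 41 6
f 38 41 17
f 1 17 13
f 17 6 18
f 13 18 2
f 17 18 13
f 1 13 22
f 13 2 23
f 22 23 8
f 13 23 22
f 1 22 34
f 22 8 37
f 34 37 11
f 22 37 34
f 1 34 38
f 34 11 42
f 38 42 12
f 34 42 38
f 2 18 29
f 18 6 32
f 29 32 10
f 18 32 29
f 6 41 19
f 41 12 40
f 19 40 5
f 41 40 19
f 12 42 39
f 42 11 35
f 39 35 3
f 42 35 39
f 11 37 36
f 37 8 24
f 36 24 7
f 37 24 36
f 8 23 28
f 23 2 25
f 28 25 9
f 23 25 28
f 4 30 16
f 30 10 31
f 16 31 5
f 30 31 16
f 4 16 14
f 16 5 15
f 14 15 3
f 16 15 14
f 4 14 21
f 14 3 20
f 21 20 7
f 14 20 21
f 4 21 26
f 21 7 27
f 26 27 9
f 21 27 26
f 4 26 30
f 26 9 33
f 30 33 10
f 26 33 30
f 5 31 19
f 31 10 32
f 19 32 6
f 31 32 19
f 3 15 39
f 15 5 40
f 39 40 12
f 15 40 39
f 7 20 36
f 20 3 35
f 36 35 11
f 20 35 36
f 9 27 28
f 27 7 24
f 28 24 8
f 27 24 28
f 10 33 29
f 33 9 25
f 29 25 2
f 33 25 29
f 44 46 43
f 47 44 43
f 43 46 45
f 45 47 43
f 44 50 46
f 48 44 47
f 48 50 44
f 46 50 45
f 49 47 45
f 45 50 49
f 49 48 47
f 50 48 49



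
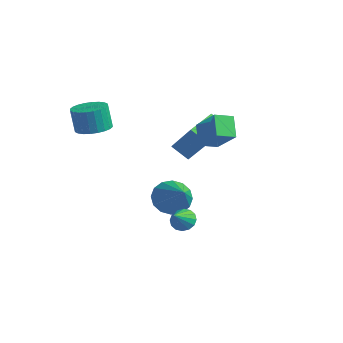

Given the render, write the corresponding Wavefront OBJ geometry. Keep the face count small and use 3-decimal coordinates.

v -1.304 1.979 0.487
v -2.082 1.657 1.131
v -1.731 3.627 0.797
v -2.509 3.304 1.441
v -0.051 2.016 2.019
v -0.829 1.693 2.663
v -0.478 3.663 2.329
v -1.256 3.341 2.973
v -0.438 1.658 3.125
v 0.831 1.557 4.267
v -0.125 2.524 2.854
v 1.144 2.423 3.996
v 0.276 1.137 2.284
v 1.545 1.036 3.426
v 0.589 2.003 2.013
v 1.858 1.902 3.155
v 2.877 -2.124 -0.051
v 3.151 -2.417 -0.497
v 3.183 -2.936 0.671
v 3.368 -2.23 -0.379
v 3.454 -2.014 -0.173
v 3.385 -1.828 0.066
v 3.18 -1.721 0.273
v 2.894 -1.721 0.394
v 2.603 -1.83 0.395
v 2.386 -2.017 0.276
v 2.3 -2.233 0.07
v 2.368 -2.42 -0.169
v 2.573 -2.527 -0.376
v 2.86 -2.526 -0.496
v -1.617 1.265 -1.863
v -1.118 2.09 -2.037
v -0.003 0.555 -0.597
v -1.397 2.189 -1.625
v -1.735 2.041 -1.277
v -2.042 1.685 -1.087
v -2.234 1.216 -1.104
v -2.261 0.76 -1.325
v -2.116 0.439 -1.69
v -1.836 0.34 -2.101
v -1.498 0.488 -2.449
v -1.192 0.844 -2.64
v -0.999 1.313 -2.623
v -0.972 1.769 -2.402
v -2.818 -2.236 3.332
v -1.985 -2.289 3.496
v -2.23 -2.336 4.731
v -3.062 -2.284 4.568
v -2.031 -1.96 3.499
v -2.276 -2.008 4.734
v -2.197 -1.674 3.477
v -2.442 -1.722 4.712
v -2.457 -1.473 3.433
v -2.702 -1.521 4.668
v -2.772 -1.388 3.374
v -3.017 -1.436 4.609
v -3.094 -1.433 3.309
v -3.339 -1.48 4.544
v -3.374 -1.6 3.247
v -3.619 -1.647 4.482
v -3.569 -1.863 3.198
v -3.814 -1.911 4.433
v -3.65 -2.184 3.169
v -3.895 -2.231 4.404
v -3.604 -2.512 3.166
v -3.849 -2.56 4.401
v -3.438 -2.798 3.188
v -3.683 -2.846 4.423
v -3.178 -2.999 3.232
v -3.423 -3.047 4.467
v -2.863 -3.084 3.291
v -3.108 -3.132 4.526
v -2.541 -3.04 3.356
v -2.786 -3.087 4.591
v -2.261 -2.873 3.418
v -2.506 -2.92 4.653
v -2.066 -2.609 3.467
v -2.311 -2.657 4.702
f 2 4 1
f 5 2 1
f 1 4 3
f 3 5 1
f 2 8 4
f 6 2 5
f 6 8 2
f 4 8 3
f 7 5 3
f 3 8 7
f 7 6 5
f 8 6 7
f 10 12 9
f 13 10 9
f 9 12 11
f 11 13 9
f 10 16 12
f 14 10 13
f 14 16 10
f 12 16 11
f 15 13 11
f 11 16 15
f 15 14 13
f 16 14 15
f 18 17 20
f 18 20 19
f 20 17 21
f 20 21 19
f 21 17 22
f 21 22 19
f 22 17 23
f 22 23 19
f 23 17 24
f 23 24 19
f 24 17 25
f 24 25 19
f 25 17 26
f 25 26 19
f 26 17 27
f 26 27 19
f 27 17 28
f 27 28 19
f 28 17 29
f 28 29 19
f 29 17 30
f 29 30 19
f 30 17 18
f 30 18 19
f 32 31 34
f 32 34 33
f 34 31 35
f 34 35 33
f 35 31 36
f 35 36 33
f 36 31 37
f 36 37 33
f 37 31 38
f 37 38 33
f 38 31 39
f 38 39 33
f 39 31 40
f 39 40 33
f 40 31 41
f 40 41 33
f 41 31 42
f 41 42 33
f 42 31 43
f 42 43 33
f 43 31 44
f 43 44 33
f 44 31 32
f 44 32 33
f 46 45 49
f 46 49 47
f 47 49 50
f 47 50 48
f 49 45 51
f 49 51 50
f 50 51 52
f 50 52 48
f 51 45 53
f 51 53 52
f 52 53 54
f 52 54 48
f 53 45 55
f 53 55 54
f 54 55 56
f 54 56 48
f 55 45 57
f 55 57 56
f 56 57 58
f 56 58 48
f 57 45 59
f 57 59 58
f 58 59 60
f 58 60 48
f 59 45 61
f 59 61 60
f 60 61 62
f 60 62 48
f 61 45 63
f 61 63 62
f 62 63 64
f 62 64 48
f 63 45 65
f 63 65 64
f 64 65 66
f 64 66 48
f 65 45 67
f 65 67 66
f 66 67 68
f 66 68 48
f 67 45 69
f 67 69 68
f 68 69 70
f 68 70 48
f 69 45 71
f 69 71 70
f 70 71 72
f 70 72 48
f 71 45 73
f 71 73 72
f 72 73 74
f 72 74 48
f 73 45 75
f 73 75 74
f 74 75 76
f 74 76 48
f 75 45 77
f 75 77 76
f 76 77 78
f 76 78 48
f 77 45 46
f 77 46 78
f 78 46 47
f 78 47 48



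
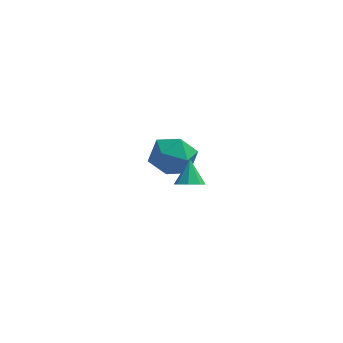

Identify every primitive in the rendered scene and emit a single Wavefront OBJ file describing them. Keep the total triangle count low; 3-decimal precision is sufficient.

v -0.051 -3.997 1.369
v 0.368 -4.351 1.7
v -0.089 -3.183 2.291
v 0.587 -4.018 1.415
v 0.433 -3.673 1.103
v -0.005 -3.518 0.948
v -0.47 -3.643 1.039
v -0.689 -3.976 1.324
v -0.534 -4.321 1.636
v -0.096 -4.476 1.791
v -1.706 2.34 -2.036
v -0.577 2.223 -2.388
v -1.483 0.857 -0.832
v -0.354 0.74 -1.184
v -0.682 1.687 -0.545
v -0.82 2.603 -1.289
v -1.24 0.477 -1.931
v -1.378 1.393 -2.675
v -0.289 1.072 -2.323
v 0.055 1.819 -1.467
v -2.115 1.261 -1.753
v -1.771 2.008 -0.897
f 2 1 4
f 2 4 3
f 4 1 5
f 4 5 3
f 5 1 6
f 5 6 3
f 6 1 7
f 6 7 3
f 7 1 8
f 7 8 3
f 8 1 9
f 8 9 3
f 9 1 10
f 9 10 3
f 10 1 2
f 10 2 3
f 11 22 16
f 11 16 12
f 11 12 18
f 11 18 21
f 11 21 22
f 12 16 20
f 16 22 15
f 22 21 13
f 21 18 17
f 18 12 19
f 14 20 15
f 14 15 13
f 14 13 17
f 14 17 19
f 14 19 20
f 15 20 16
f 13 15 22
f 17 13 21
f 19 17 18
f 20 19 12



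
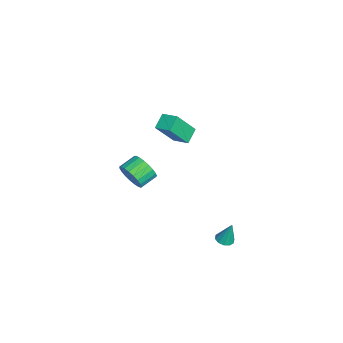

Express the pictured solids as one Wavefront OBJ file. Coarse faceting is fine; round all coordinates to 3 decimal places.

v 2.735 -2.155 3.164
v 3.05 -1.613 2.547
v 2.461 -0.824 2.938
v 2.145 -1.365 3.556
v 2.754 -1.752 2.382
v 2.165 -0.963 2.773
v 2.455 -1.961 2.353
v 1.866 -1.171 2.744
v 2.204 -2.203 2.464
v 1.615 -1.413 2.855
v 2.045 -2.437 2.696
v 1.456 -1.647 3.087
v 2.005 -2.622 3.009
v 1.416 -1.832 3.4
v 2.091 -2.726 3.349
v 1.502 -1.937 3.74
v 2.288 -2.732 3.657
v 1.699 -1.942 4.048
v 2.563 -2.637 3.88
v 1.974 -1.848 4.271
v 2.867 -2.46 3.979
v 2.278 -1.67 4.37
v 3.148 -2.229 3.937
v 2.559 -1.44 4.329
v 3.358 -1.986 3.762
v 2.769 -1.196 4.153
v 3.46 -1.772 3.483
v 2.871 -0.982 3.875
v 3.436 -1.624 3.149
v 2.847 -0.834 3.541
v 3.291 -1.568 2.818
v 2.702 -0.778 3.209
v 3.642 2.776 -1.274
v 4.045 2.42 -1.229
v 3.818 3.144 0.054
v 4.175 2.711 -1.327
v 4.102 3.027 -1.405
v 3.853 3.247 -1.433
v 3.523 3.288 -1.4
v 3.239 3.132 -1.32
v 3.109 2.841 -1.222
v 3.182 2.525 -1.144
v 3.431 2.305 -1.116
v 3.761 2.265 -1.149
v -4.143 0.201 0.766
v -4.909 0.625 1.363
v -3.504 1.011 1.01
v -4.271 1.435 1.607
v -3.449 -0.835 2.393
v -4.216 -0.411 2.99
v -2.811 -0.025 2.637
v -3.577 0.399 3.234
f 2 1 5
f 2 5 3
f 3 5 6
f 3 6 4
f 5 1 7
f 5 7 6
f 6 7 8
f 6 8 4
f 7 1 9
f 7 9 8
f 8 9 10
f 8 10 4
f 9 1 11
f 9 11 10
f 10 11 12
f 10 12 4
f 11 1 13
f 11 13 12
f 12 13 14
f 12 14 4
f 13 1 15
f 13 15 14
f 14 15 16
f 14 16 4
f 15 1 17
f 15 17 16
f 16 17 18
f 16 18 4
f 17 1 19
f 17 19 18
f 18 19 20
f 18 20 4
f 19 1 21
f 19 21 20
f 20 21 22
f 20 22 4
f 21 1 23
f 21 23 22
f 22 23 24
f 22 24 4
f 23 1 25
f 23 25 24
f 24 25 26
f 24 26 4
f 25 1 27
f 25 27 26
f 26 27 28
f 26 28 4
f 27 1 29
f 27 29 28
f 28 29 30
f 28 30 4
f 29 1 31
f 29 31 30
f 30 31 32
f 30 32 4
f 31 1 2
f 31 2 32
f 32 2 3
f 32 3 4
f 34 33 36
f 34 36 35
f 36 33 37
f 36 37 35
f 37 33 38
f 37 38 35
f 38 33 39
f 38 39 35
f 39 33 40
f 39 40 35
f 40 33 41
f 40 41 35
f 41 33 42
f 41 42 35
f 42 33 43
f 42 43 35
f 43 33 44
f 43 44 35
f 44 33 34
f 44 34 35
f 46 48 45
f 49 46 45
f 45 48 47
f 47 49 45
f 46 52 48
f 50 46 49
f 50 52 46
f 48 52 47
f 51 49 47
f 47 52 51
f 51 50 49
f 52 50 51



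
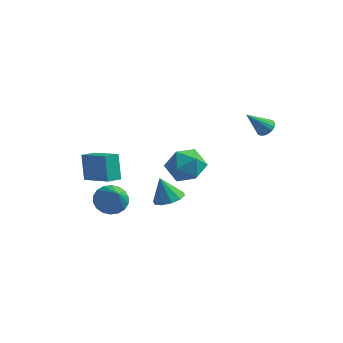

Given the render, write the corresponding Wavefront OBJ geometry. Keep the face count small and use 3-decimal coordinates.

v 3.633 2.309 1.15
v 4.172 2.176 1.426
v 2.787 1.531 2.43
v 4.108 2.422 1.533
v 3.949 2.646 1.564
v 3.728 2.803 1.513
v 3.488 2.862 1.391
v 3.277 2.812 1.22
v 3.136 2.662 1.036
v 3.094 2.442 0.875
v 3.159 2.196 0.768
v 3.317 1.972 0.737
v 3.538 1.815 0.787
v 3.778 1.756 0.91
v 3.99 1.807 1.08
v 4.13 1.956 1.265
v -4.395 -3.597 -1.457
v -4.814 -2.992 0.02
v -3.994 -2.828 -1.657
v -4.413 -2.223 -0.181
v -2.667 -4.297 -0.679
v -3.086 -3.692 0.797
v -2.266 -3.528 -0.88
v -2.685 -2.923 0.597
v -3.724 -1.756 -4.08
v -2.881 -1.799 -4.617
v -2.836 -2.844 -2.6
v -2.827 -1.428 -4.377
v -2.95 -1.122 -4.078
v -3.227 -0.942 -3.779
v -3.601 -0.923 -3.54
v -4.001 -1.069 -3.408
v -4.345 -1.351 -3.409
v -4.566 -1.713 -3.543
v -4.621 -2.083 -3.783
v -4.498 -2.389 -4.082
v -4.221 -2.57 -4.38
v -3.846 -2.589 -4.619
v -3.447 -2.443 -4.751
v -3.103 -2.161 -4.751
v -0.379 -0.735 -0.094
v 0.71 -0.582 0.433
v 0.35 -2.218 -1.173
v 1.439 -2.065 -0.646
v 0.502 -2.498 0.005
v 0.051 -1.581 0.671
v 1.009 -1.219 -1.411
v 0.558 -0.302 -0.745
v 1.568 -0.882 -0.381
v 1.255 -1.672 0.494
v -0.195 -1.128 -1.234
v -0.508 -1.918 -0.359
v -0.386 -1.533 -3.179
v 0.091 -2.275 -2.954
v -0.954 -1.467 -1.761
v 0.41 -1.824 -2.847
v 0.425 -1.262 -2.867
v 0.131 -0.804 -3.006
v -0.361 -0.624 -3.211
v -0.862 -0.791 -3.405
v -1.181 -1.241 -3.512
v -1.196 -1.803 -3.492
v -0.902 -2.262 -3.353
v -0.41 -2.442 -3.147
f 2 1 4
f 2 4 3
f 4 1 5
f 4 5 3
f 5 1 6
f 5 6 3
f 6 1 7
f 6 7 3
f 7 1 8
f 7 8 3
f 8 1 9
f 8 9 3
f 9 1 10
f 9 10 3
f 10 1 11
f 10 11 3
f 11 1 12
f 11 12 3
f 12 1 13
f 12 13 3
f 13 1 14
f 13 14 3
f 14 1 15
f 14 15 3
f 15 1 16
f 15 16 3
f 16 1 2
f 16 2 3
f 18 20 17
f 21 18 17
f 17 20 19
f 19 21 17
f 18 24 20
f 22 18 21
f 22 24 18
f 20 24 19
f 23 21 19
f 19 24 23
f 23 22 21
f 24 22 23
f 26 25 28
f 26 28 27
f 28 25 29
f 28 29 27
f 29 25 30
f 29 30 27
f 30 25 31
f 30 31 27
f 31 25 32
f 31 32 27
f 32 25 33
f 32 33 27
f 33 25 34
f 33 34 27
f 34 25 35
f 34 35 27
f 35 25 36
f 35 36 27
f 36 25 37
f 36 37 27
f 37 25 38
f 37 38 27
f 38 25 39
f 38 39 27
f 39 25 40
f 39 40 27
f 40 25 26
f 40 26 27
f 41 52 46
f 41 46 42
f 41 42 48
f 41 48 51
f 41 51 52
f 42 46 50
f 46 52 45
f 52 51 43
f 51 48 47
f 48 42 49
f 44 50 45
f 44 45 43
f 44 43 47
f 44 47 49
f 44 49 50
f 45 50 46
f 43 45 52
f 47 43 51
f 49 47 48
f 50 49 42
f 54 53 56
f 54 56 55
f 56 53 57
f 56 57 55
f 57 53 58
f 57 58 55
f 58 53 59
f 58 59 55
f 59 53 60
f 59 60 55
f 60 53 61
f 60 61 55
f 61 53 62
f 61 62 55
f 62 53 63
f 62 63 55
f 63 53 64
f 63 64 55
f 64 53 54
f 64 54 55



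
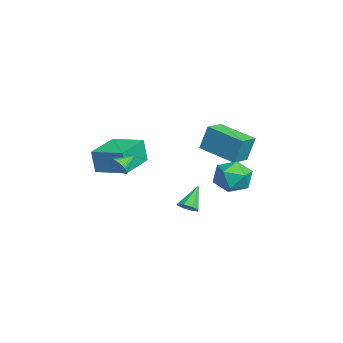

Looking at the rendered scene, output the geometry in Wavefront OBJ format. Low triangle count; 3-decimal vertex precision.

v -0.321 2.947 0.209
v 0.12 3.384 1.044
v 0.46 1.496 0.556
v 0.901 1.933 1.391
v -0.124 1.752 1.379
v -0.606 2.649 1.164
v 1.186 2.231 0.436
v 0.704 3.128 0.221
v 1.052 2.942 1.184
v 0.242 2.646 1.767
v 0.338 2.234 -0.167
v -0.472 1.938 0.416
v -4.481 -2.765 0.1
v -4.536 -2.951 1.416
v -3.598 -1.309 0.343
v -3.653 -1.496 1.659
v -2.647 -3.864 0.021
v -2.702 -4.051 1.337
v -1.764 -2.409 0.264
v -1.819 -2.595 1.58
v 1.379 -2.889 2.093
v 1.614 -3.046 2.576
v 0.921 -2.111 2.567
v 1.765 -2.909 2.498
v 1.857 -2.769 2.358
v 1.877 -2.647 2.177
v 1.821 -2.563 1.984
v 1.697 -2.527 1.807
v 1.525 -2.547 1.674
v 1.331 -2.619 1.604
v 1.144 -2.732 1.609
v 0.993 -2.869 1.687
v 0.9 -3.009 1.827
v 0.881 -3.13 2.008
v 0.937 -3.215 2.201
v 1.061 -3.251 2.378
v 1.233 -3.231 2.511
v 1.427 -3.159 2.581
v 1.947 0.22 -0.386
v 2.248 0.679 -0.415
v 1.193 0.78 0.666
v 1.909 0.693 -0.665
v 1.592 0.429 -0.751
v 1.483 0.043 -0.624
v 1.646 -0.24 -0.357
v 1.985 -0.253 -0.107
v 2.301 0.011 -0.021
v 2.41 0.397 -0.149
v -4.224 1.911 0.994
v -4.204 2.308 2.409
v -2.84 3.452 0.542
v -2.82 3.849 1.957
v -3.36 1.191 1.183
v -3.34 1.588 2.598
v -1.976 2.732 0.731
v -1.956 3.129 2.146
f 1 12 6
f 1 6 2
f 1 2 8
f 1 8 11
f 1 11 12
f 2 6 10
f 6 12 5
f 12 11 3
f 11 8 7
f 8 2 9
f 4 10 5
f 4 5 3
f 4 3 7
f 4 7 9
f 4 9 10
f 5 10 6
f 3 5 12
f 7 3 11
f 9 7 8
f 10 9 2
f 14 16 13
f 17 14 13
f 13 16 15
f 15 17 13
f 14 20 16
f 18 14 17
f 18 20 14
f 16 20 15
f 19 17 15
f 15 20 19
f 19 18 17
f 20 18 19
f 22 21 24
f 22 24 23
f 24 21 25
f 24 25 23
f 25 21 26
f 25 26 23
f 26 21 27
f 26 27 23
f 27 21 28
f 27 28 23
f 28 21 29
f 28 29 23
f 29 21 30
f 29 30 23
f 30 21 31
f 30 31 23
f 31 21 32
f 31 32 23
f 32 21 33
f 32 33 23
f 33 21 34
f 33 34 23
f 34 21 35
f 34 35 23
f 35 21 36
f 35 36 23
f 36 21 37
f 36 37 23
f 37 21 38
f 37 38 23
f 38 21 22
f 38 22 23
f 40 39 42
f 40 42 41
f 42 39 43
f 42 43 41
f 43 39 44
f 43 44 41
f 44 39 45
f 44 45 41
f 45 39 46
f 45 46 41
f 46 39 47
f 46 47 41
f 47 39 48
f 47 48 41
f 48 39 40
f 48 40 41
f 50 52 49
f 53 50 49
f 49 52 51
f 51 53 49
f 50 56 52
f 54 50 53
f 54 56 50
f 52 56 51
f 55 53 51
f 51 56 55
f 55 54 53
f 56 54 55



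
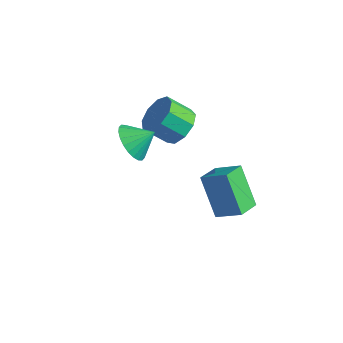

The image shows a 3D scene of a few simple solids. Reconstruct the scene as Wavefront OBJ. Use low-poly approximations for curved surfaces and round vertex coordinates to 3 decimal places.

v -0.366 -0.956 1.651
v 0.373 -1.418 1.357
v 0.286 -0.304 2.269
v 0.349 -1.159 1.11
v 0.217 -0.869 0.944
v -0.005 -0.593 0.887
v -0.282 -0.372 0.945
v -0.571 -0.239 1.112
v -0.829 -0.216 1.36
v -1.017 -0.306 1.652
v -1.106 -0.494 1.945
v -1.082 -0.753 2.193
v -0.949 -1.043 2.358
v -0.727 -1.319 2.415
v -0.451 -1.54 2.357
v -0.161 -1.672 2.191
v 0.097 -1.696 1.942
v 0.285 -1.606 1.65
v -0.687 2.443 -0.285
v -0.303 2.954 0.418
v -1.09 2.348 1.288
v -1.473 1.837 0.585
v -0.817 3.266 0.171
v -1.603 2.66 1.041
v -1.27 3.193 -0.289
v -2.056 2.587 0.581
v -1.45 2.769 -0.747
v -2.236 2.163 0.122
v -1.273 2.193 -0.989
v -2.059 1.586 -0.119
v -0.822 1.733 -0.902
v -1.608 1.127 -0.032
v -0.307 1.606 -0.525
v -1.094 1 0.344
v 0.029 1.871 -0.037
v -0.757 1.264 0.833
v 0.031 2.403 0.336
v -0.755 1.797 1.206
v 0.813 1.917 -2.402
v 1.908 2.25 -1.705
v 0.705 3.025 -2.762
v 1.8 3.358 -2.064
v 1.98 1.502 -4.036
v 3.075 1.835 -3.338
v 1.872 2.61 -4.395
v 2.967 2.943 -3.698
f 2 1 4
f 2 4 3
f 4 1 5
f 4 5 3
f 5 1 6
f 5 6 3
f 6 1 7
f 6 7 3
f 7 1 8
f 7 8 3
f 8 1 9
f 8 9 3
f 9 1 10
f 9 10 3
f 10 1 11
f 10 11 3
f 11 1 12
f 11 12 3
f 12 1 13
f 12 13 3
f 13 1 14
f 13 14 3
f 14 1 15
f 14 15 3
f 15 1 16
f 15 16 3
f 16 1 17
f 16 17 3
f 17 1 18
f 17 18 3
f 18 1 2
f 18 2 3
f 20 19 23
f 20 23 21
f 21 23 24
f 21 24 22
f 23 19 25
f 23 25 24
f 24 25 26
f 24 26 22
f 25 19 27
f 25 27 26
f 26 27 28
f 26 28 22
f 27 19 29
f 27 29 28
f 28 29 30
f 28 30 22
f 29 19 31
f 29 31 30
f 30 31 32
f 30 32 22
f 31 19 33
f 31 33 32
f 32 33 34
f 32 34 22
f 33 19 35
f 33 35 34
f 34 35 36
f 34 36 22
f 35 19 37
f 35 37 36
f 36 37 38
f 36 38 22
f 37 19 20
f 37 20 38
f 38 20 21
f 38 21 22
f 40 42 39
f 43 40 39
f 39 42 41
f 41 43 39
f 40 46 42
f 44 40 43
f 44 46 40
f 42 46 41
f 45 43 41
f 41 46 45
f 45 44 43
f 46 44 45



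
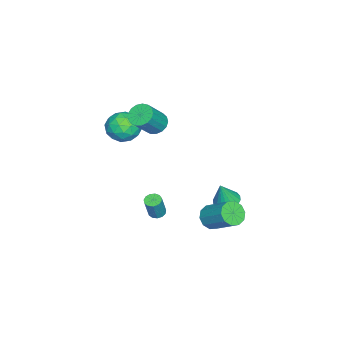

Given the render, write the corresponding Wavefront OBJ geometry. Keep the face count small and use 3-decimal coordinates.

v -0.319 -3.048 1.501
v 0.55 -2.976 2.276
v 0.53 -4.524 0.684
v 1.399 -4.452 1.459
v 0.338 -4.792 1.803
v -0.187 -3.88 2.308
v 1.267 -3.62 0.652
v 0.742 -2.708 1.157
v 1.531 -3.33 1.751
v 0.956 -4.055 2.463
v 0.124 -3.445 0.497
v -0.451 -4.17 1.209
v 0.041 -2.883 1.96
v 1.039 -4.617 1
v 0.415 -4.817 1.202
v 0.926 -4.775 1.658
v -0.393 -3.414 1.979
v 0.119 -3.372 2.435
v -0.006 -4.439 2.157
v 0.961 -4.128 0.525
v 1.473 -4.086 0.981
v 0.154 -2.725 1.302
v 0.665 -2.683 1.758
v 1.086 -3.061 0.803
v 1.129 -3.048 2.107
v 1.628 -3.916 1.627
v 1.55 -3.426 1.152
v 1.241 -2.89 1.449
v 0.791 -3.474 2.526
v 1.29 -4.342 2.045
v 0.666 -4.542 2.248
v 0.357 -4.006 2.545
v 1.367 -3.682 2.217
v -0.21 -3.158 0.915
v 0.289 -4.026 0.434
v 0.723 -3.494 0.415
v 0.414 -2.958 0.712
v -0.548 -3.584 1.333
v -0.049 -4.452 0.853
v -0.161 -4.61 1.511
v -0.47 -4.074 1.808
v -0.287 -3.818 0.743
v 0.397 -1.77 2.204
v 0.858 -2.214 1.674
v 2.044 -2.693 3.106
v 1.583 -2.25 3.636
v 1.02 -1.851 1.661
v 2.206 -2.33 3.093
v 1.039 -1.47 1.773
v 2.225 -1.949 3.205
v 0.912 -1.158 1.983
v 2.098 -1.637 3.415
v 0.666 -0.986 2.243
v 1.852 -1.465 3.675
v 0.359 -0.994 2.495
v 1.545 -1.473 3.927
v 0.061 -1.18 2.68
v 1.246 -1.659 4.112
v -0.161 -1.501 2.756
v 1.025 -1.98 4.188
v -0.254 -1.884 2.706
v 0.931 -2.363 4.138
v -0.199 -2.24 2.54
v 0.987 -2.719 3.972
v -0.007 -2.49 2.298
v 1.179 -2.969 3.73
v 0.278 -2.574 2.034
v 1.464 -3.053 3.466
v 0.59 -2.474 1.809
v 1.776 -2.953 3.241
v -0.459 2.418 -4.291
v 0.348 2.366 -4.553
v 0.059 2.162 -2.649
v 0.306 2.735 -4.482
v 0.113 3.041 -4.374
v -0.193 3.224 -4.249
v -0.552 3.248 -4.132
v -0.893 3.107 -4.046
v -1.147 2.83 -4.009
v -1.265 2.471 -4.028
v -1.224 2.101 -4.099
v -1.031 1.795 -4.208
v -0.724 1.612 -4.333
v -0.365 1.588 -4.45
v -0.025 1.729 -4.535
v 0.23 2.007 -4.572
v 3.539 2.826 -2.685
v 4.354 2.592 -2.832
v 5.015 4.1 -1.561
v 4.201 4.334 -1.415
v 4.22 2.957 -3.195
v 4.882 4.464 -1.924
v 3.826 3.271 -3.363
v 4.488 4.779 -2.092
v 3.323 3.416 -3.273
v 3.984 4.924 -2.002
v 2.902 3.335 -2.958
v 3.564 4.843 -1.687
v 2.725 3.06 -2.539
v 3.386 4.568 -1.268
v 2.858 2.696 -2.176
v 3.52 4.203 -0.905
v 3.252 2.381 -2.008
v 3.914 3.889 -0.737
v 3.756 2.236 -2.098
v 4.417 3.744 -0.827
v 4.176 2.317 -2.413
v 4.838 3.825 -1.142
v 2.516 -0.897 -4.043
v 2.824 -0.463 -4.135
v 3.351 -0.528 -2.668
v 3.044 -0.963 -2.577
v 2.556 -0.359 -4.034
v 3.084 -0.424 -2.567
v 2.276 -0.426 -3.936
v 2.804 -0.491 -2.469
v 2.072 -0.643 -3.872
v 2.6 -0.708 -2.406
v 2.009 -0.94 -3.863
v 2.537 -1.005 -2.396
v 2.107 -1.224 -3.911
v 2.635 -1.289 -2.444
v 2.335 -1.404 -4.001
v 2.863 -1.47 -2.534
v 2.621 -1.424 -4.104
v 3.148 -1.489 -2.638
v 2.873 -1.276 -4.188
v 3.401 -1.341 -2.722
v 3.012 -1.008 -4.227
v 3.54 -1.073 -2.76
v 2.993 -0.705 -4.207
v 3.521 -0.77 -2.74
f 1 38 17
f 38 12 41
f 17 41 6
f 38 41 17
f 1 17 13
f 17 6 18
f 13 18 2
f 17 18 13
f 1 13 22
f 13 2 23
f 22 23 8
f 13 23 22
f 1 22 34
f 22 8 37
f 34 37 11
f 22 37 34
f 1 34 38
f 34 11 42
f 38 42 12
f 34 42 38
f 2 18 29
f 18 6 32
f 29 32 10
f 18 32 29
f 6 41 19
f 41 12 40
f 19 40 5
f 41 40 19
f 12 42 39
f 42 11 35
f 39 35 3
f 42 35 39
f 11 37 36
f 37 8 24
f 36 24 7
f 37 24 36
f 8 23 28
f 23 2 25
f 28 25 9
f 23 25 28
f 4 30 16
f 30 10 31
f 16 31 5
f 30 31 16
f 4 16 14
f 16 5 15
f 14 15 3
f 16 15 14
f 4 14 21
f 14 3 20
f 21 20 7
f 14 20 21
f 4 21 26
f 21 7 27
f 26 27 9
f 21 27 26
f 4 26 30
f 26 9 33
f 30 33 10
f 26 33 30
f 5 31 19
f 31 10 32
f 19 32 6
f 31 32 19
f 3 15 39
f 15 5 40
f 39 40 12
f 15 40 39
f 7 20 36
f 20 3 35
f 36 35 11
f 20 35 36
f 9 27 28
f 27 7 24
f 28 24 8
f 27 24 28
f 10 33 29
f 33 9 25
f 29 25 2
f 33 25 29
f 44 43 47
f 44 47 45
f 45 47 48
f 45 48 46
f 47 43 49
f 47 49 48
f 48 49 50
f 48 50 46
f 49 43 51
f 49 51 50
f 50 51 52
f 50 52 46
f 51 43 53
f 51 53 52
f 52 53 54
f 52 54 46
f 53 43 55
f 53 55 54
f 54 55 56
f 54 56 46
f 55 43 57
f 55 57 56
f 56 57 58
f 56 58 46
f 57 43 59
f 57 59 58
f 58 59 60
f 58 60 46
f 59 43 61
f 59 61 60
f 60 61 62
f 60 62 46
f 61 43 63
f 61 63 62
f 62 63 64
f 62 64 46
f 63 43 65
f 63 65 64
f 64 65 66
f 64 66 46
f 65 43 67
f 65 67 66
f 66 67 68
f 66 68 46
f 67 43 69
f 67 69 68
f 68 69 70
f 68 70 46
f 69 43 44
f 69 44 70
f 70 44 45
f 70 45 46
f 72 71 74
f 72 74 73
f 74 71 75
f 74 75 73
f 75 71 76
f 75 76 73
f 76 71 77
f 76 77 73
f 77 71 78
f 77 78 73
f 78 71 79
f 78 79 73
f 79 71 80
f 79 80 73
f 80 71 81
f 80 81 73
f 81 71 82
f 81 82 73
f 82 71 83
f 82 83 73
f 83 71 84
f 83 84 73
f 84 71 85
f 84 85 73
f 85 71 86
f 85 86 73
f 86 71 72
f 86 72 73
f 88 87 91
f 88 91 89
f 89 91 92
f 89 92 90
f 91 87 93
f 91 93 92
f 92 93 94
f 92 94 90
f 93 87 95
f 93 95 94
f 94 95 96
f 94 96 90
f 95 87 97
f 95 97 96
f 96 97 98
f 96 98 90
f 97 87 99
f 97 99 98
f 98 99 100
f 98 100 90
f 99 87 101
f 99 101 100
f 100 101 102
f 100 102 90
f 101 87 103
f 101 103 102
f 102 103 104
f 102 104 90
f 103 87 105
f 103 105 104
f 104 105 106
f 104 106 90
f 105 87 107
f 105 107 106
f 106 107 108
f 106 108 90
f 107 87 88
f 107 88 108
f 108 88 89
f 108 89 90
f 110 109 113
f 110 113 111
f 111 113 114
f 111 114 112
f 113 109 115
f 113 115 114
f 114 115 116
f 114 116 112
f 115 109 117
f 115 117 116
f 116 117 118
f 116 118 112
f 117 109 119
f 117 119 118
f 118 119 120
f 118 120 112
f 119 109 121
f 119 121 120
f 120 121 122
f 120 122 112
f 121 109 123
f 121 123 122
f 122 123 124
f 122 124 112
f 123 109 125
f 123 125 124
f 124 125 126
f 124 126 112
f 125 109 127
f 125 127 126
f 126 127 128
f 126 128 112
f 127 109 129
f 127 129 128
f 128 129 130
f 128 130 112
f 129 109 131
f 129 131 130
f 130 131 132
f 130 132 112
f 131 109 110
f 131 110 132
f 132 110 111
f 132 111 112

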